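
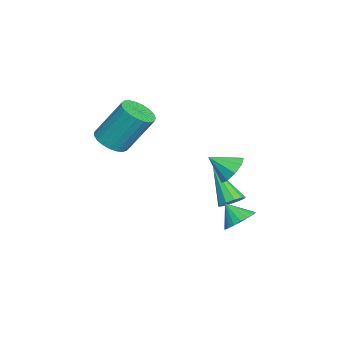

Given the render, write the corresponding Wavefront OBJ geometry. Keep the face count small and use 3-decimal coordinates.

v 1.636 0.992 -1.552
v 2.241 0.588 -1.611
v 1.304 0.388 -0.828
v 2.324 0.809 -1.389
v 2.27 1.067 -1.198
v 2.091 1.31 -1.078
v 1.822 1.49 -1.052
v 1.516 1.571 -1.125
v 1.234 1.538 -1.282
v 1.031 1.396 -1.493
v 0.949 1.174 -1.716
v 1.002 0.917 -1.906
v 1.181 0.674 -2.026
v 1.451 0.494 -2.053
v 1.757 0.412 -1.98
v 2.039 0.446 -1.822
v -2.068 0.414 -2.75
v -1.642 0.54 -2.362
v -3.092 -0.434 -1.35
v -1.878 0.819 -2.365
v -2.186 0.943 -2.515
v -2.449 0.865 -2.755
v -2.567 0.614 -2.993
v -2.494 0.288 -3.138
v -2.259 0.009 -3.134
v -1.951 -0.115 -2.984
v -1.687 -0.037 -2.744
v -1.569 0.213 -2.506
v 1.056 0.623 0.871
v 1.738 0.492 0.682
v 1.064 -0.283 1.529
v 1.726 0.782 1.081
v 1.4 0.997 1.381
v 0.913 1.037 1.442
v 0.493 0.883 1.237
v 0.336 0.608 0.86
v 0.516 0.34 0.488
v 0.948 0.204 0.295
v 1.431 0.264 0.372
v -0.71 -4.212 1.23
v -0.232 -3.691 0.9
v -0.252 -2.608 2.58
v -0.73 -3.128 2.91
v -0.524 -3.574 0.821
v -0.544 -2.49 2.501
v -0.848 -3.567 0.812
v -0.868 -2.484 2.493
v -1.149 -3.672 0.876
v -1.168 -2.588 2.557
v -1.373 -3.87 1.001
v -1.393 -2.786 2.682
v -1.483 -4.127 1.166
v -1.503 -3.043 2.847
v -1.459 -4.399 1.341
v -1.479 -3.315 3.022
v -1.306 -4.638 1.498
v -1.325 -3.554 3.178
v -1.05 -4.804 1.607
v -1.069 -3.72 3.288
v -0.735 -4.867 1.652
v -0.754 -3.783 3.333
v -0.415 -4.817 1.623
v -0.435 -3.733 3.304
v -0.147 -4.663 1.527
v -0.167 -3.579 3.208
v 0.024 -4.43 1.379
v 0.004 -3.346 3.06
v 0.068 -4.16 1.205
v 0.048 -3.076 2.886
v -0.023 -3.898 1.035
v -0.042 -2.815 2.716
f 2 1 4
f 2 4 3
f 4 1 5
f 4 5 3
f 5 1 6
f 5 6 3
f 6 1 7
f 6 7 3
f 7 1 8
f 7 8 3
f 8 1 9
f 8 9 3
f 9 1 10
f 9 10 3
f 10 1 11
f 10 11 3
f 11 1 12
f 11 12 3
f 12 1 13
f 12 13 3
f 13 1 14
f 13 14 3
f 14 1 15
f 14 15 3
f 15 1 16
f 15 16 3
f 16 1 2
f 16 2 3
f 18 17 20
f 18 20 19
f 20 17 21
f 20 21 19
f 21 17 22
f 21 22 19
f 22 17 23
f 22 23 19
f 23 17 24
f 23 24 19
f 24 17 25
f 24 25 19
f 25 17 26
f 25 26 19
f 26 17 27
f 26 27 19
f 27 17 28
f 27 28 19
f 28 17 18
f 28 18 19
f 30 29 32
f 30 32 31
f 32 29 33
f 32 33 31
f 33 29 34
f 33 34 31
f 34 29 35
f 34 35 31
f 35 29 36
f 35 36 31
f 36 29 37
f 36 37 31
f 37 29 38
f 37 38 31
f 38 29 39
f 38 39 31
f 39 29 30
f 39 30 31
f 41 40 44
f 41 44 42
f 42 44 45
f 42 45 43
f 44 40 46
f 44 46 45
f 45 46 47
f 45 47 43
f 46 40 48
f 46 48 47
f 47 48 49
f 47 49 43
f 48 40 50
f 48 50 49
f 49 50 51
f 49 51 43
f 50 40 52
f 50 52 51
f 51 52 53
f 51 53 43
f 52 40 54
f 52 54 53
f 53 54 55
f 53 55 43
f 54 40 56
f 54 56 55
f 55 56 57
f 55 57 43
f 56 40 58
f 56 58 57
f 57 58 59
f 57 59 43
f 58 40 60
f 58 60 59
f 59 60 61
f 59 61 43
f 60 40 62
f 60 62 61
f 61 62 63
f 61 63 43
f 62 40 64
f 62 64 63
f 63 64 65
f 63 65 43
f 64 40 66
f 64 66 65
f 65 66 67
f 65 67 43
f 66 40 68
f 66 68 67
f 67 68 69
f 67 69 43
f 68 40 70
f 68 70 69
f 69 70 71
f 69 71 43
f 70 40 41
f 70 41 71
f 71 41 42
f 71 42 43



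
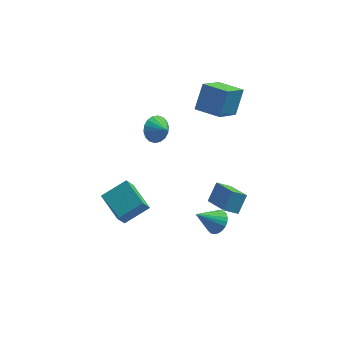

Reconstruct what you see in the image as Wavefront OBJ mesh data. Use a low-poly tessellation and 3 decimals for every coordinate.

v 0.698 3.321 1.941
v -0.211 1.871 3.226
v 1.128 4.266 3.312
v 0.219 2.817 4.597
v 2.081 2.543 2.043
v 1.172 1.094 3.328
v 2.511 3.489 3.414
v 1.602 2.039 4.699
v -4.246 -4.858 0.289
v -2.9 -4.231 1.053
v -5.184 -3.389 0.737
v -3.838 -2.762 1.501
v -3.902 -4.318 -0.761
v -2.556 -3.691 0.003
v -4.84 -2.849 -0.313
v -3.494 -2.222 0.451
v 1.084 -3.186 -1.885
v 1.436 -2.7 -1.372
v -0.084 -3.554 -0.735
v 1.239 -2.508 -1.511
v 1.018 -2.42 -1.707
v 0.808 -2.448 -1.93
v 0.639 -2.589 -2.147
v 0.538 -2.82 -2.323
v 0.521 -3.108 -2.433
v 0.589 -3.407 -2.459
v 0.733 -3.673 -2.398
v 0.93 -3.865 -2.259
v 1.15 -3.953 -2.063
v 1.361 -3.925 -1.839
v 1.53 -3.784 -1.623
v 1.63 -3.552 -1.447
v 1.648 -3.265 -1.337
v 1.58 -2.965 -1.311
v 0.586 0.337 -3.966
v 1.063 1.115 -3.026
v 1.405 0.576 -4.579
v 1.882 1.354 -3.639
v 1.478 -1.014 -3.301
v 1.955 -0.236 -2.361
v 2.297 -0.775 -3.914
v 2.774 0.003 -2.974
v -2.305 0.402 2.858
v -1.659 0.611 2.298
v -1.655 -0.202 3.382
v -1.627 0.886 2.575
v -1.729 1.065 2.908
v -1.946 1.113 3.231
v -2.233 1.02 3.48
v -2.535 0.804 3.606
v -2.791 0.508 3.584
v -2.951 0.192 3.417
v -2.983 -0.083 3.14
v -2.88 -0.262 2.807
v -2.664 -0.31 2.484
v -2.377 -0.216 2.235
v -2.075 -0.001 2.11
v -1.819 0.295 2.132
f 2 4 1
f 5 2 1
f 1 4 3
f 3 5 1
f 2 8 4
f 6 2 5
f 6 8 2
f 4 8 3
f 7 5 3
f 3 8 7
f 7 6 5
f 8 6 7
f 10 12 9
f 13 10 9
f 9 12 11
f 11 13 9
f 10 16 12
f 14 10 13
f 14 16 10
f 12 16 11
f 15 13 11
f 11 16 15
f 15 14 13
f 16 14 15
f 18 17 20
f 18 20 19
f 20 17 21
f 20 21 19
f 21 17 22
f 21 22 19
f 22 17 23
f 22 23 19
f 23 17 24
f 23 24 19
f 24 17 25
f 24 25 19
f 25 17 26
f 25 26 19
f 26 17 27
f 26 27 19
f 27 17 28
f 27 28 19
f 28 17 29
f 28 29 19
f 29 17 30
f 29 30 19
f 30 17 31
f 30 31 19
f 31 17 32
f 31 32 19
f 32 17 33
f 32 33 19
f 33 17 34
f 33 34 19
f 34 17 18
f 34 18 19
f 36 38 35
f 39 36 35
f 35 38 37
f 37 39 35
f 36 42 38
f 40 36 39
f 40 42 36
f 38 42 37
f 41 39 37
f 37 42 41
f 41 40 39
f 42 40 41
f 44 43 46
f 44 46 45
f 46 43 47
f 46 47 45
f 47 43 48
f 47 48 45
f 48 43 49
f 48 49 45
f 49 43 50
f 49 50 45
f 50 43 51
f 50 51 45
f 51 43 52
f 51 52 45
f 52 43 53
f 52 53 45
f 53 43 54
f 53 54 45
f 54 43 55
f 54 55 45
f 55 43 56
f 55 56 45
f 56 43 57
f 56 57 45
f 57 43 58
f 57 58 45
f 58 43 44
f 58 44 45



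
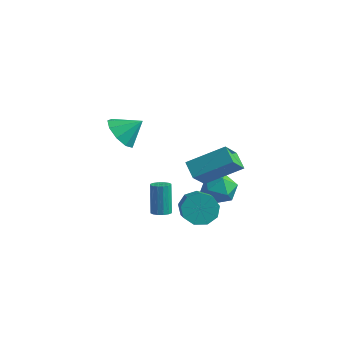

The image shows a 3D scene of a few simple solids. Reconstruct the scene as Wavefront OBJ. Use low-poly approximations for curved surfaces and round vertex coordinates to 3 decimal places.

v 1.013 2.187 -2.083
v 1.534 3.072 -2.163
v 1.906 1.548 -3.337
v 2.427 2.433 -3.417
v 2.56 1.83 -2.592
v 2.008 2.225 -1.817
v 1.432 2.395 -3.683
v 0.88 2.79 -2.908
v 1.793 3.201 -3.152
v 2.49 2.852 -2.478
v 0.95 1.768 -3.022
v 1.647 1.419 -2.348
v 1.532 0.666 -3.193
v 2.343 0.968 -3.608
v 3.46 -0.404 -2.422
v 2.648 -0.706 -2.007
v 2.217 1.327 -3.073
v 3.334 -0.044 -1.887
v 1.77 1.378 -2.595
v 2.887 0.006 -1.408
v 1.212 1.095 -2.396
v 2.329 -0.277 -1.21
v 0.803 0.611 -2.57
v 1.92 -0.76 -1.384
v 0.735 0.153 -3.036
v 1.852 -1.218 -1.85
v 1.04 -0.065 -3.575
v 2.157 -1.437 -2.389
v 1.575 0.059 -3.936
v 2.692 -1.313 -2.749
v 2.089 0.467 -3.949
v 3.206 -0.905 -2.762
v -0.183 -0 -3.987
v 0.188 -0.335 -3.782
v -0.227 0.205 -2.148
v -0.597 0.54 -2.353
v 0.324 -0.096 -3.827
v -0.09 0.444 -2.193
v 0.325 0.17 -3.914
v -0.09 0.71 -2.281
v 0.189 0.39 -4.021
v -0.225 0.93 -2.388
v -0.046 0.505 -4.119
v -0.46 1.045 -2.485
v -0.317 0.485 -4.182
v -0.732 1.025 -2.548
v -0.553 0.335 -4.192
v -0.968 0.875 -2.558
v -0.69 0.096 -4.147
v -1.104 0.636 -2.513
v -0.69 -0.17 -4.059
v -1.105 0.37 -2.426
v -0.555 -0.39 -3.952
v -0.969 0.15 -2.319
v -0.32 -0.505 -3.855
v -0.734 0.035 -2.221
v -0.048 -0.485 -3.792
v -0.463 0.055 -2.158
v -3.103 0.624 0.441
v -2.302 -0.047 0.209
v -2.257 1.336 1.299
v -2.301 0.516 -0.26
v -2.676 1.129 -0.4
v -3.25 1.505 -0.147
v -3.755 1.469 0.381
v -3.956 1.038 0.937
v -3.757 0.412 1.261
v -3.252 -0.115 1.201
v -2.677 -0.296 0.785
v 2.134 -1.243 1.549
v 3.596 -0.025 2.572
v 1.998 -0.04 0.313
v 3.459 1.178 1.337
v 2.881 -1.698 1.023
v 4.342 -0.48 2.047
v 2.744 -0.495 -0.212
v 4.206 0.723 0.811
f 1 12 6
f 1 6 2
f 1 2 8
f 1 8 11
f 1 11 12
f 2 6 10
f 6 12 5
f 12 11 3
f 11 8 7
f 8 2 9
f 4 10 5
f 4 5 3
f 4 3 7
f 4 7 9
f 4 9 10
f 5 10 6
f 3 5 12
f 7 3 11
f 9 7 8
f 10 9 2
f 14 13 17
f 14 17 15
f 15 17 18
f 15 18 16
f 17 13 19
f 17 19 18
f 18 19 20
f 18 20 16
f 19 13 21
f 19 21 20
f 20 21 22
f 20 22 16
f 21 13 23
f 21 23 22
f 22 23 24
f 22 24 16
f 23 13 25
f 23 25 24
f 24 25 26
f 24 26 16
f 25 13 27
f 25 27 26
f 26 27 28
f 26 28 16
f 27 13 29
f 27 29 28
f 28 29 30
f 28 30 16
f 29 13 31
f 29 31 30
f 30 31 32
f 30 32 16
f 31 13 14
f 31 14 32
f 32 14 15
f 32 15 16
f 34 33 37
f 34 37 35
f 35 37 38
f 35 38 36
f 37 33 39
f 37 39 38
f 38 39 40
f 38 40 36
f 39 33 41
f 39 41 40
f 40 41 42
f 40 42 36
f 41 33 43
f 41 43 42
f 42 43 44
f 42 44 36
f 43 33 45
f 43 45 44
f 44 45 46
f 44 46 36
f 45 33 47
f 45 47 46
f 46 47 48
f 46 48 36
f 47 33 49
f 47 49 48
f 48 49 50
f 48 50 36
f 49 33 51
f 49 51 50
f 50 51 52
f 50 52 36
f 51 33 53
f 51 53 52
f 52 53 54
f 52 54 36
f 53 33 55
f 53 55 54
f 54 55 56
f 54 56 36
f 55 33 57
f 55 57 56
f 56 57 58
f 56 58 36
f 57 33 34
f 57 34 58
f 58 34 35
f 58 35 36
f 60 59 62
f 60 62 61
f 62 59 63
f 62 63 61
f 63 59 64
f 63 64 61
f 64 59 65
f 64 65 61
f 65 59 66
f 65 66 61
f 66 59 67
f 66 67 61
f 67 59 68
f 67 68 61
f 68 59 69
f 68 69 61
f 69 59 60
f 69 60 61
f 71 73 70
f 74 71 70
f 70 73 72
f 72 74 70
f 71 77 73
f 75 71 74
f 75 77 71
f 73 77 72
f 76 74 72
f 72 77 76
f 76 75 74
f 77 75 76



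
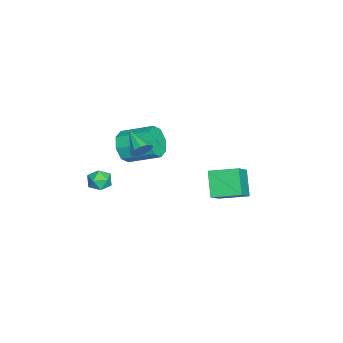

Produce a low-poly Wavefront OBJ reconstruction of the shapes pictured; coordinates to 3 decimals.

v 3.428 -3.065 -0.284
v 3.984 -3.495 -0.231
v 2.776 -3.845 0.231
v 3.332 -4.275 0.284
v 3.306 -3.683 0.666
v 3.709 -3.201 0.348
v 3.051 -4.139 -0.348
v 3.454 -3.657 -0.666
v 3.751 -4.158 -0.27
v 3.908 -3.877 0.356
v 2.852 -3.463 -0.356
v 3.009 -3.182 0.27
v -0.126 -2.12 -0.297
v 0.212 -2.121 0.246
v -1.214 -2.94 0.377
v -0.025 -1.804 0.25
v -0.3 -1.608 0.044
v -0.509 -1.607 -0.292
v -0.571 -1.803 -0.63
v -0.464 -2.12 -0.841
v -0.227 -2.437 -0.844
v 0.048 -2.633 -0.639
v 0.257 -2.633 -0.303
v 0.319 -2.438 0.035
v -3.583 -3.61 -2.816
v -3.033 -3.323 -3.626
v -2.807 -1.523 -2.834
v -3.357 -1.81 -2.024
v -3.796 -3.186 -3.719
v -3.57 -1.386 -2.927
v -4.434 -3.298 -3.283
v -4.208 -1.497 -2.491
v -4.574 -3.592 -2.574
v -4.347 -1.792 -1.782
v -4.133 -3.897 -2.006
v -3.907 -2.097 -1.214
v -3.37 -4.034 -1.913
v -3.144 -2.234 -1.121
v -2.732 -3.923 -2.349
v -2.506 -2.122 -1.557
v -2.593 -3.628 -3.058
v -2.366 -1.828 -2.266
v 0.721 1.948 -2.948
v -0.351 1.671 -1.78
v 0.728 3.504 -2.572
v -0.344 3.226 -1.404
v 2.004 1.674 -1.836
v 0.932 1.396 -0.668
v 2.011 3.229 -1.46
v 0.939 2.952 -0.292
f 1 12 6
f 1 6 2
f 1 2 8
f 1 8 11
f 1 11 12
f 2 6 10
f 6 12 5
f 12 11 3
f 11 8 7
f 8 2 9
f 4 10 5
f 4 5 3
f 4 3 7
f 4 7 9
f 4 9 10
f 5 10 6
f 3 5 12
f 7 3 11
f 9 7 8
f 10 9 2
f 14 13 16
f 14 16 15
f 16 13 17
f 16 17 15
f 17 13 18
f 17 18 15
f 18 13 19
f 18 19 15
f 19 13 20
f 19 20 15
f 20 13 21
f 20 21 15
f 21 13 22
f 21 22 15
f 22 13 23
f 22 23 15
f 23 13 24
f 23 24 15
f 24 13 14
f 24 14 15
f 26 25 29
f 26 29 27
f 27 29 30
f 27 30 28
f 29 25 31
f 29 31 30
f 30 31 32
f 30 32 28
f 31 25 33
f 31 33 32
f 32 33 34
f 32 34 28
f 33 25 35
f 33 35 34
f 34 35 36
f 34 36 28
f 35 25 37
f 35 37 36
f 36 37 38
f 36 38 28
f 37 25 39
f 37 39 38
f 38 39 40
f 38 40 28
f 39 25 41
f 39 41 40
f 40 41 42
f 40 42 28
f 41 25 26
f 41 26 42
f 42 26 27
f 42 27 28
f 44 46 43
f 47 44 43
f 43 46 45
f 45 47 43
f 44 50 46
f 48 44 47
f 48 50 44
f 46 50 45
f 49 47 45
f 45 50 49
f 49 48 47
f 50 48 49



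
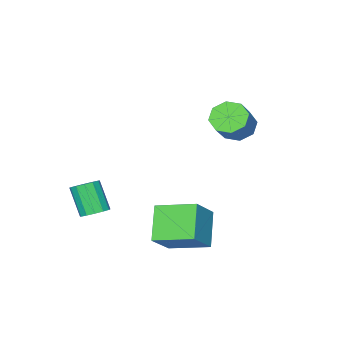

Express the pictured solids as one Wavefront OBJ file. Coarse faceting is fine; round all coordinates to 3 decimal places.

v 1.92 0.385 -2.203
v 3.235 0.708 -0.987
v 1.02 2.131 -1.694
v 2.335 2.455 -0.477
v 2.965 1.325 -3.583
v 4.28 1.649 -2.366
v 2.065 3.072 -3.073
v 3.38 3.395 -1.857
v 3.929 -2.52 -2.603
v 4.593 -2.322 -2.407
v 4.434 -3.222 -0.961
v 3.771 -3.42 -1.157
v 4.341 -2.04 -2.259
v 4.183 -2.94 -0.813
v 3.959 -1.911 -2.22
v 3.8 -2.811 -0.775
v 3.567 -1.975 -2.303
v 3.408 -2.875 -0.858
v 3.29 -2.212 -2.481
v 3.131 -3.112 -1.036
v 3.216 -2.547 -2.698
v 3.057 -3.447 -1.252
v 3.369 -2.873 -2.884
v 3.21 -3.773 -1.439
v 3.699 -3.088 -2.981
v 3.54 -3.987 -1.536
v 4.103 -3.122 -2.958
v 3.944 -4.022 -1.513
v 4.451 -2.965 -2.822
v 4.293 -3.865 -1.377
v 4.634 -2.667 -2.617
v 4.475 -3.566 -1.171
v -1.964 0.583 2.162
v -1.371 -0.105 1.921
v -0.243 0.469 3.056
v -0.836 1.157 3.298
v -1.277 0.49 1.527
v -0.149 1.064 2.662
v -1.586 1.139 1.506
v -0.458 1.714 2.641
v -2.116 1.463 1.869
v -0.989 2.037 3.004
v -2.557 1.271 2.404
v -1.429 1.845 3.539
v -2.651 0.676 2.798
v -1.523 1.25 3.933
v -2.342 0.026 2.819
v -1.214 0.601 3.954
v -1.811 -0.297 2.456
v -0.684 0.277 3.591
f 2 4 1
f 5 2 1
f 1 4 3
f 3 5 1
f 2 8 4
f 6 2 5
f 6 8 2
f 4 8 3
f 7 5 3
f 3 8 7
f 7 6 5
f 8 6 7
f 10 9 13
f 10 13 11
f 11 13 14
f 11 14 12
f 13 9 15
f 13 15 14
f 14 15 16
f 14 16 12
f 15 9 17
f 15 17 16
f 16 17 18
f 16 18 12
f 17 9 19
f 17 19 18
f 18 19 20
f 18 20 12
f 19 9 21
f 19 21 20
f 20 21 22
f 20 22 12
f 21 9 23
f 21 23 22
f 22 23 24
f 22 24 12
f 23 9 25
f 23 25 24
f 24 25 26
f 24 26 12
f 25 9 27
f 25 27 26
f 26 27 28
f 26 28 12
f 27 9 29
f 27 29 28
f 28 29 30
f 28 30 12
f 29 9 31
f 29 31 30
f 30 31 32
f 30 32 12
f 31 9 10
f 31 10 32
f 32 10 11
f 32 11 12
f 34 33 37
f 34 37 35
f 35 37 38
f 35 38 36
f 37 33 39
f 37 39 38
f 38 39 40
f 38 40 36
f 39 33 41
f 39 41 40
f 40 41 42
f 40 42 36
f 41 33 43
f 41 43 42
f 42 43 44
f 42 44 36
f 43 33 45
f 43 45 44
f 44 45 46
f 44 46 36
f 45 33 47
f 45 47 46
f 46 47 48
f 46 48 36
f 47 33 49
f 47 49 48
f 48 49 50
f 48 50 36
f 49 33 34
f 49 34 50
f 50 34 35
f 50 35 36



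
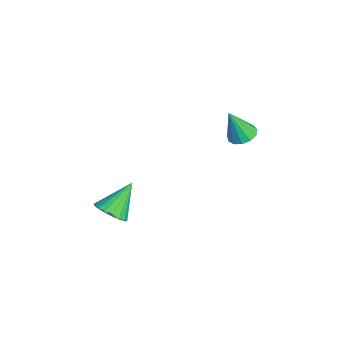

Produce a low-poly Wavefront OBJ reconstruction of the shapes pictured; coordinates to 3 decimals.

v 0.855 -4.132 -2.008
v 1.745 -4.165 -1.491
v -0.015 -2.868 -0.432
v 1.796 -3.796 -1.759
v 1.66 -3.494 -2.076
v 1.365 -3.318 -2.379
v 0.969 -3.304 -2.609
v 0.55 -3.453 -2.721
v 0.192 -3.737 -2.691
v -0.036 -4.099 -2.525
v -0.087 -4.468 -2.258
v 0.049 -4.77 -1.941
v 0.344 -4.946 -1.637
v 0.74 -4.961 -1.407
v 1.159 -4.811 -1.296
v 1.517 -4.527 -1.326
v -0.359 3.009 2.609
v 0.431 3.31 2.697
v -0.281 2.251 4.491
v 0.137 3.656 2.849
v -0.315 3.797 2.925
v -0.78 3.687 2.9
v -1.112 3.363 2.783
v -1.205 2.925 2.611
v -1.029 2.515 2.438
v -0.641 2.261 2.32
v -0.163 2.245 2.293
v 0.253 2.471 2.367
v 0.474 2.868 2.518
f 2 1 4
f 2 4 3
f 4 1 5
f 4 5 3
f 5 1 6
f 5 6 3
f 6 1 7
f 6 7 3
f 7 1 8
f 7 8 3
f 8 1 9
f 8 9 3
f 9 1 10
f 9 10 3
f 10 1 11
f 10 11 3
f 11 1 12
f 11 12 3
f 12 1 13
f 12 13 3
f 13 1 14
f 13 14 3
f 14 1 15
f 14 15 3
f 15 1 16
f 15 16 3
f 16 1 2
f 16 2 3
f 18 17 20
f 18 20 19
f 20 17 21
f 20 21 19
f 21 17 22
f 21 22 19
f 22 17 23
f 22 23 19
f 23 17 24
f 23 24 19
f 24 17 25
f 24 25 19
f 25 17 26
f 25 26 19
f 26 17 27
f 26 27 19
f 27 17 28
f 27 28 19
f 28 17 29
f 28 29 19
f 29 17 18
f 29 18 19



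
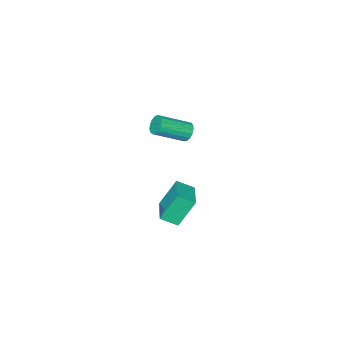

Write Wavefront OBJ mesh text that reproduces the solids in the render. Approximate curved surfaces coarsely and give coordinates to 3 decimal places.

v 1.579 4.295 2.338
v 1.943 4.455 1.915
v 3.325 3.644 2.8
v 2.961 3.485 3.222
v 1.953 4.667 2.095
v 3.334 3.856 2.979
v 1.877 4.793 2.33
v 3.258 3.982 3.214
v 1.732 4.806 2.567
v 3.114 3.995 3.451
v 1.553 4.702 2.751
v 2.935 3.891 3.635
v 1.38 4.504 2.841
v 2.761 3.693 3.725
v 1.252 4.259 2.815
v 2.634 3.448 3.7
v 1.199 4.022 2.681
v 2.581 3.211 3.565
v 1.234 3.848 2.467
v 2.615 3.037 3.352
v 1.347 3.776 2.224
v 2.729 2.965 3.109
v 1.514 3.823 2.007
v 2.895 3.012 2.892
v 1.695 3.979 1.866
v 3.077 3.168 2.75
v 1.85 4.207 1.833
v 3.232 3.396 2.717
v 0.586 3.836 -3.092
v 1.214 3.146 -2.587
v 1.684 5.036 -2.816
v 2.312 4.347 -2.311
v 1.428 3.433 -4.689
v 2.056 2.744 -4.184
v 2.526 4.634 -4.413
v 3.154 3.944 -3.908
f 2 1 5
f 2 5 3
f 3 5 6
f 3 6 4
f 5 1 7
f 5 7 6
f 6 7 8
f 6 8 4
f 7 1 9
f 7 9 8
f 8 9 10
f 8 10 4
f 9 1 11
f 9 11 10
f 10 11 12
f 10 12 4
f 11 1 13
f 11 13 12
f 12 13 14
f 12 14 4
f 13 1 15
f 13 15 14
f 14 15 16
f 14 16 4
f 15 1 17
f 15 17 16
f 16 17 18
f 16 18 4
f 17 1 19
f 17 19 18
f 18 19 20
f 18 20 4
f 19 1 21
f 19 21 20
f 20 21 22
f 20 22 4
f 21 1 23
f 21 23 22
f 22 23 24
f 22 24 4
f 23 1 25
f 23 25 24
f 24 25 26
f 24 26 4
f 25 1 27
f 25 27 26
f 26 27 28
f 26 28 4
f 27 1 2
f 27 2 28
f 28 2 3
f 28 3 4
f 30 32 29
f 33 30 29
f 29 32 31
f 31 33 29
f 30 36 32
f 34 30 33
f 34 36 30
f 32 36 31
f 35 33 31
f 31 36 35
f 35 34 33
f 36 34 35



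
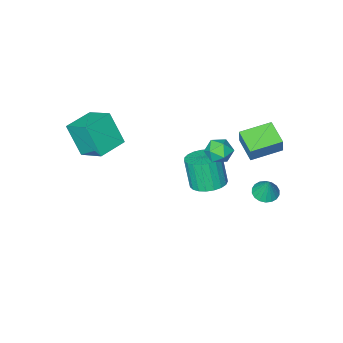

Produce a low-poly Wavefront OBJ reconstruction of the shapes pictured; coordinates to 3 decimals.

v 2.285 -3.505 0.853
v 2.575 -4.438 2.598
v 1.964 -2.056 1.68
v 2.253 -2.988 3.426
v 3.907 -3.112 0.794
v 4.196 -4.044 2.54
v 3.585 -1.662 1.622
v 3.875 -2.595 3.367
v -4.026 2.228 2.889
v -3.8 2.495 3.869
v -3.77 3.57 2.465
v -3.544 3.837 3.445
v -2.356 1.823 2.615
v -2.13 2.09 3.595
v -2.1 3.165 2.191
v -1.874 3.432 3.171
v -2.939 3.379 -0.628
v -2.449 2.88 -0.504
v -2.801 3.821 0.608
v -2.277 3.122 -0.61
v -2.235 3.416 -0.719
v -2.333 3.702 -0.811
v -2.551 3.924 -0.866
v -2.846 4.038 -0.874
v -3.159 4.022 -0.834
v -3.428 3.878 -0.752
v -3.6 3.635 -0.646
v -3.642 3.342 -0.537
v -3.544 3.056 -0.445
v -3.326 2.833 -0.39
v -3.031 2.719 -0.382
v -2.718 2.736 -0.422
v -2.537 -1.094 -3.31
v -1.528 -1.054 -3.294
v -1.534 -1.627 -1.514
v -2.543 -1.666 -1.53
v -1.632 -0.667 -3.17
v -1.638 -1.24 -1.39
v -1.893 -0.353 -3.07
v -1.899 -0.926 -1.289
v -2.265 -0.168 -3.011
v -2.272 -0.741 -1.231
v -2.685 -0.142 -3.004
v -2.691 -0.715 -1.224
v -3.078 -0.281 -3.05
v -3.084 -0.854 -1.27
v -3.378 -0.561 -3.141
v -3.384 -1.134 -1.361
v -3.533 -0.932 -3.262
v -3.539 -1.505 -1.482
v -3.515 -1.332 -3.39
v -3.521 -1.905 -1.61
v -3.328 -1.69 -3.505
v -3.335 -2.263 -1.725
v -3.005 -1.945 -3.586
v -3.011 -2.518 -1.806
v -2.6 -2.053 -3.619
v -2.606 -2.626 -1.839
v -2.185 -1.995 -3.599
v -2.191 -2.568 -1.819
v -1.83 -1.781 -3.529
v -1.836 -2.354 -1.749
v -1.598 -1.448 -3.421
v -1.604 -2.021 -1.641
v -1.44 2.698 2.942
v -1.032 2.691 2.254
v -0.708 1.729 3.386
v -0.3 1.722 2.698
v -0.225 2.339 3.201
v -0.677 2.937 2.926
v -1.063 1.483 2.714
v -1.515 2.081 2.439
v -0.799 1.94 2.113
v -0.282 2.469 2.414
v -1.458 1.951 3.226
v -0.941 2.48 3.527
f 2 4 1
f 5 2 1
f 1 4 3
f 3 5 1
f 2 8 4
f 6 2 5
f 6 8 2
f 4 8 3
f 7 5 3
f 3 8 7
f 7 6 5
f 8 6 7
f 10 12 9
f 13 10 9
f 9 12 11
f 11 13 9
f 10 16 12
f 14 10 13
f 14 16 10
f 12 16 11
f 15 13 11
f 11 16 15
f 15 14 13
f 16 14 15
f 18 17 20
f 18 20 19
f 20 17 21
f 20 21 19
f 21 17 22
f 21 22 19
f 22 17 23
f 22 23 19
f 23 17 24
f 23 24 19
f 24 17 25
f 24 25 19
f 25 17 26
f 25 26 19
f 26 17 27
f 26 27 19
f 27 17 28
f 27 28 19
f 28 17 29
f 28 29 19
f 29 17 30
f 29 30 19
f 30 17 31
f 30 31 19
f 31 17 32
f 31 32 19
f 32 17 18
f 32 18 19
f 34 33 37
f 34 37 35
f 35 37 38
f 35 38 36
f 37 33 39
f 37 39 38
f 38 39 40
f 38 40 36
f 39 33 41
f 39 41 40
f 40 41 42
f 40 42 36
f 41 33 43
f 41 43 42
f 42 43 44
f 42 44 36
f 43 33 45
f 43 45 44
f 44 45 46
f 44 46 36
f 45 33 47
f 45 47 46
f 46 47 48
f 46 48 36
f 47 33 49
f 47 49 48
f 48 49 50
f 48 50 36
f 49 33 51
f 49 51 50
f 50 51 52
f 50 52 36
f 51 33 53
f 51 53 52
f 52 53 54
f 52 54 36
f 53 33 55
f 53 55 54
f 54 55 56
f 54 56 36
f 55 33 57
f 55 57 56
f 56 57 58
f 56 58 36
f 57 33 59
f 57 59 58
f 58 59 60
f 58 60 36
f 59 33 61
f 59 61 60
f 60 61 62
f 60 62 36
f 61 33 63
f 61 63 62
f 62 63 64
f 62 64 36
f 63 33 34
f 63 34 64
f 64 34 35
f 64 35 36
f 65 76 70
f 65 70 66
f 65 66 72
f 65 72 75
f 65 75 76
f 66 70 74
f 70 76 69
f 76 75 67
f 75 72 71
f 72 66 73
f 68 74 69
f 68 69 67
f 68 67 71
f 68 71 73
f 68 73 74
f 69 74 70
f 67 69 76
f 71 67 75
f 73 71 72
f 74 73 66



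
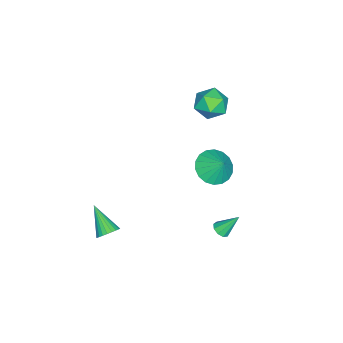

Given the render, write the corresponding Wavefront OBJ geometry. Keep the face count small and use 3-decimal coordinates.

v 3.86 -2.597 -4.433
v 4.107 -2.297 -3.937
v 3.04 -3.683 -3.367
v 3.899 -2.171 -3.97
v 3.684 -2.11 -4.074
v 3.496 -2.124 -4.232
v 3.364 -2.209 -4.421
v 3.307 -2.353 -4.611
v 3.335 -2.535 -4.775
v 3.442 -2.725 -4.887
v 3.613 -2.897 -4.929
v 3.822 -3.022 -4.896
v 4.037 -3.083 -4.793
v 4.225 -3.069 -4.635
v 4.357 -2.984 -4.446
v 4.414 -2.84 -4.255
v 4.386 -2.658 -4.092
v 4.279 -2.468 -3.98
v 1.684 2.438 -4.373
v 2.106 2.695 -4.445
v 1.376 3.242 -3.307
v 1.851 2.836 -4.625
v 1.518 2.791 -4.687
v 1.262 2.58 -4.602
v 1.204 2.303 -4.41
v 1.37 2.089 -4.201
v 1.682 2.039 -4.072
v 1.996 2.175 -4.084
v 2.163 2.434 -4.232
v 3.108 2.522 2.306
v 4.023 2.43 1.996
v 3.472 3.138 3.194
v 3.89 2.791 1.799
v 3.603 3.099 1.703
v 3.218 3.292 1.727
v 2.811 3.333 1.865
v 2.463 3.213 2.091
v 2.243 2.956 2.359
v 2.194 2.614 2.617
v 2.326 2.253 2.813
v 2.614 1.945 2.909
v 2.999 1.752 2.886
v 3.406 1.711 2.747
v 3.754 1.831 2.522
v 3.974 2.087 2.253
v -1.485 1.313 2.801
v -0.721 0.933 2.345
v -2.439 0.387 1.975
v -1.675 0.007 1.519
v -1.818 -0.177 2.457
v -1.229 0.395 2.968
v -1.931 0.925 1.352
v -1.342 1.497 1.863
v -0.997 0.694 1.449
v -0.927 0.012 2.133
v -2.233 1.308 2.187
v -2.163 0.626 2.871
f 2 1 4
f 2 4 3
f 4 1 5
f 4 5 3
f 5 1 6
f 5 6 3
f 6 1 7
f 6 7 3
f 7 1 8
f 7 8 3
f 8 1 9
f 8 9 3
f 9 1 10
f 9 10 3
f 10 1 11
f 10 11 3
f 11 1 12
f 11 12 3
f 12 1 13
f 12 13 3
f 13 1 14
f 13 14 3
f 14 1 15
f 14 15 3
f 15 1 16
f 15 16 3
f 16 1 17
f 16 17 3
f 17 1 18
f 17 18 3
f 18 1 2
f 18 2 3
f 20 19 22
f 20 22 21
f 22 19 23
f 22 23 21
f 23 19 24
f 23 24 21
f 24 19 25
f 24 25 21
f 25 19 26
f 25 26 21
f 26 19 27
f 26 27 21
f 27 19 28
f 27 28 21
f 28 19 29
f 28 29 21
f 29 19 20
f 29 20 21
f 31 30 33
f 31 33 32
f 33 30 34
f 33 34 32
f 34 30 35
f 34 35 32
f 35 30 36
f 35 36 32
f 36 30 37
f 36 37 32
f 37 30 38
f 37 38 32
f 38 30 39
f 38 39 32
f 39 30 40
f 39 40 32
f 40 30 41
f 40 41 32
f 41 30 42
f 41 42 32
f 42 30 43
f 42 43 32
f 43 30 44
f 43 44 32
f 44 30 45
f 44 45 32
f 45 30 31
f 45 31 32
f 46 57 51
f 46 51 47
f 46 47 53
f 46 53 56
f 46 56 57
f 47 51 55
f 51 57 50
f 57 56 48
f 56 53 52
f 53 47 54
f 49 55 50
f 49 50 48
f 49 48 52
f 49 52 54
f 49 54 55
f 50 55 51
f 48 50 57
f 52 48 56
f 54 52 53
f 55 54 47



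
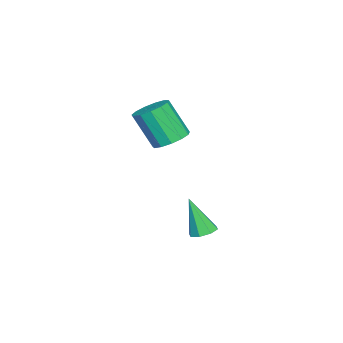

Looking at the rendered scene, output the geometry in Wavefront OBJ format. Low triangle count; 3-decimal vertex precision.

v -3.268 1.4 1.742
v -2.714 2.096 2.199
v -2.899 0.996 4.096
v -3.452 0.3 3.638
v -3.25 2.264 2.244
v -3.435 1.164 4.141
v -3.792 2.158 2.13
v -3.976 1.058 4.027
v -4.167 1.811 1.893
v -4.351 0.711 3.789
v -4.257 1.334 1.607
v -4.441 0.234 3.504
v -4.032 0.877 1.364
v -4.217 -0.222 3.261
v -3.565 0.587 1.241
v -3.75 -0.513 3.138
v -3.004 0.554 1.277
v -3.188 -0.545 3.174
v -2.526 0.79 1.461
v -2.711 -0.309 3.357
v -2.284 1.22 1.733
v -2.469 0.12 3.63
v -2.354 1.707 2.008
v -2.539 0.607 3.905
v -2.01 3.39 -3.568
v -1.276 3.413 -3.479
v -2.23 2.59 -1.552
v -1.529 3.892 -3.316
v -2.064 4.078 -3.301
v -2.567 3.86 -3.442
v -2.744 3.367 -3.657
v -2.491 2.887 -3.82
v -1.956 2.702 -3.835
v -1.453 2.919 -3.694
f 2 1 5
f 2 5 3
f 3 5 6
f 3 6 4
f 5 1 7
f 5 7 6
f 6 7 8
f 6 8 4
f 7 1 9
f 7 9 8
f 8 9 10
f 8 10 4
f 9 1 11
f 9 11 10
f 10 11 12
f 10 12 4
f 11 1 13
f 11 13 12
f 12 13 14
f 12 14 4
f 13 1 15
f 13 15 14
f 14 15 16
f 14 16 4
f 15 1 17
f 15 17 16
f 16 17 18
f 16 18 4
f 17 1 19
f 17 19 18
f 18 19 20
f 18 20 4
f 19 1 21
f 19 21 20
f 20 21 22
f 20 22 4
f 21 1 23
f 21 23 22
f 22 23 24
f 22 24 4
f 23 1 2
f 23 2 24
f 24 2 3
f 24 3 4
f 26 25 28
f 26 28 27
f 28 25 29
f 28 29 27
f 29 25 30
f 29 30 27
f 30 25 31
f 30 31 27
f 31 25 32
f 31 32 27
f 32 25 33
f 32 33 27
f 33 25 34
f 33 34 27
f 34 25 26
f 34 26 27



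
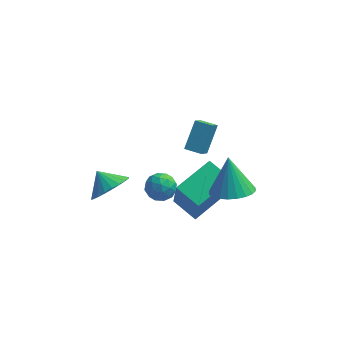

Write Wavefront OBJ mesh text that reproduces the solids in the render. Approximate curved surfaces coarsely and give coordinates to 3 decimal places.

v 1.712 3.724 -0.698
v 1.503 2.741 0.306
v 2.124 4.8 0.441
v 1.916 3.817 1.445
v 2.524 3.483 -0.765
v 2.316 2.5 0.239
v 2.937 4.559 0.374
v 2.728 3.576 1.378
v 0.027 1.03 -0.195
v 0.793 1.248 -0.123
v 0.387 -0.008 -0.877
v 1.153 0.21 -0.805
v 0.748 -0.043 -0.164
v 0.525 0.598 0.257
v 0.655 0.642 -1.257
v 0.432 1.283 -0.836
v 1.18 1.009 -0.779
v 1.238 0.585 -0.104
v -0.058 0.655 -0.896
v -0 0.231 -0.221
v 0.378 1.23 -0.099
v 0.802 0.01 -0.901
v 0.564 -0.139 -0.524
v 1.014 -0.011 -0.482
v 0.221 0.848 0.124
v 0.671 0.976 0.166
v 0.645 0.217 0.142
v 0.509 0.264 -1.166
v 0.959 0.392 -1.124
v 0.166 1.251 -0.518
v 0.616 1.379 -0.476
v 0.535 1.023 -1.142
v 1.056 1.218 -0.443
v 1.268 0.608 -0.844
v 0.975 0.861 -1.109
v 0.844 1.238 -0.861
v 1.09 0.969 -0.046
v 1.302 0.359 -0.447
v 1.064 0.209 -0.07
v 0.933 0.586 0.177
v 1.318 0.828 -0.432
v -0.122 0.881 -0.553
v 0.09 0.271 -0.954
v 0.247 0.654 -1.177
v 0.116 1.031 -0.93
v -0.088 0.632 -0.156
v 0.124 0.022 -0.557
v 0.336 0.002 -0.139
v 0.205 0.379 0.109
v -0.138 0.412 -0.568
v 2.236 0.214 -2.504
v 2.427 -0.507 -0.551
v 1.145 1.041 -2.092
v 1.336 0.321 -0.139
v 3.644 1.839 -2.041
v 3.835 1.119 -0.088
v 2.553 2.667 -1.629
v 2.744 1.946 0.324
v -1.662 -0.035 -0.104
v -0.998 0.778 -0.126
v -2.338 0.535 0.584
v -1.244 0.867 -0.441
v -1.553 0.818 -0.705
v -1.879 0.64 -0.878
v -2.172 0.359 -0.932
v -2.388 0.018 -0.861
v -2.492 -0.331 -0.674
v -2.471 -0.636 -0.4
v -2.326 -0.848 -0.082
v -2.08 -0.937 0.234
v -1.771 -0.889 0.498
v -1.445 -0.711 0.671
v -1.152 -0.429 0.725
v -0.937 -0.088 0.654
v -0.832 0.261 0.467
v -0.853 0.565 0.193
v 4.008 -1.943 2.442
v 5.039 -2.002 2.63
v 3.752 -1.137 4.098
v 5.012 -1.636 2.447
v 4.832 -1.317 2.264
v 4.526 -1.093 2.108
v 4.142 -0.999 2.003
v 3.737 -1.048 1.964
v 3.373 -1.234 1.998
v 3.106 -1.527 2.1
v 2.977 -1.884 2.254
v 3.004 -2.25 2.436
v 3.184 -2.569 2.619
v 3.49 -2.793 2.776
v 3.874 -2.888 2.881
v 4.279 -2.838 2.919
v 4.643 -2.653 2.885
v 4.91 -2.359 2.783
f 2 4 1
f 5 2 1
f 1 4 3
f 3 5 1
f 2 8 4
f 6 2 5
f 6 8 2
f 4 8 3
f 7 5 3
f 3 8 7
f 7 6 5
f 8 6 7
f 9 46 25
f 46 20 49
f 25 49 14
f 46 49 25
f 9 25 21
f 25 14 26
f 21 26 10
f 25 26 21
f 9 21 30
f 21 10 31
f 30 31 16
f 21 31 30
f 9 30 42
f 30 16 45
f 42 45 19
f 30 45 42
f 9 42 46
f 42 19 50
f 46 50 20
f 42 50 46
f 10 26 37
f 26 14 40
f 37 40 18
f 26 40 37
f 14 49 27
f 49 20 48
f 27 48 13
f 49 48 27
f 20 50 47
f 50 19 43
f 47 43 11
f 50 43 47
f 19 45 44
f 45 16 32
f 44 32 15
f 45 32 44
f 16 31 36
f 31 10 33
f 36 33 17
f 31 33 36
f 12 38 24
f 38 18 39
f 24 39 13
f 38 39 24
f 12 24 22
f 24 13 23
f 22 23 11
f 24 23 22
f 12 22 29
f 22 11 28
f 29 28 15
f 22 28 29
f 12 29 34
f 29 15 35
f 34 35 17
f 29 35 34
f 12 34 38
f 34 17 41
f 38 41 18
f 34 41 38
f 13 39 27
f 39 18 40
f 27 40 14
f 39 40 27
f 11 23 47
f 23 13 48
f 47 48 20
f 23 48 47
f 15 28 44
f 28 11 43
f 44 43 19
f 28 43 44
f 17 35 36
f 35 15 32
f 36 32 16
f 35 32 36
f 18 41 37
f 41 17 33
f 37 33 10
f 41 33 37
f 52 54 51
f 55 52 51
f 51 54 53
f 53 55 51
f 52 58 54
f 56 52 55
f 56 58 52
f 54 58 53
f 57 55 53
f 53 58 57
f 57 56 55
f 58 56 57
f 60 59 62
f 60 62 61
f 62 59 63
f 62 63 61
f 63 59 64
f 63 64 61
f 64 59 65
f 64 65 61
f 65 59 66
f 65 66 61
f 66 59 67
f 66 67 61
f 67 59 68
f 67 68 61
f 68 59 69
f 68 69 61
f 69 59 70
f 69 70 61
f 70 59 71
f 70 71 61
f 71 59 72
f 71 72 61
f 72 59 73
f 72 73 61
f 73 59 74
f 73 74 61
f 74 59 75
f 74 75 61
f 75 59 76
f 75 76 61
f 76 59 60
f 76 60 61
f 78 77 80
f 78 80 79
f 80 77 81
f 80 81 79
f 81 77 82
f 81 82 79
f 82 77 83
f 82 83 79
f 83 77 84
f 83 84 79
f 84 77 85
f 84 85 79
f 85 77 86
f 85 86 79
f 86 77 87
f 86 87 79
f 87 77 88
f 87 88 79
f 88 77 89
f 88 89 79
f 89 77 90
f 89 90 79
f 90 77 91
f 90 91 79
f 91 77 92
f 91 92 79
f 92 77 93
f 92 93 79
f 93 77 94
f 93 94 79
f 94 77 78
f 94 78 79



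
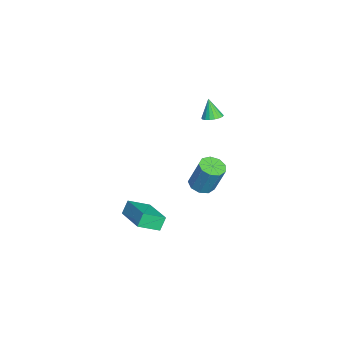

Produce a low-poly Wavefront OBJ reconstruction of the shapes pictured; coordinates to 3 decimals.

v 0.861 -0.003 0.569
v 1.369 -0.495 0.634
v 1.687 0.051 2.277
v 1.179 0.543 2.211
v 1.558 -0.082 0.46
v 1.876 0.464 2.103
v 1.421 0.367 0.337
v 1.739 0.913 1.98
v 1.022 0.643 0.323
v 1.34 1.189 1.965
v 0.548 0.617 0.423
v 0.865 1.163 2.066
v 0.22 0.301 0.592
v 0.538 0.847 2.234
v 0.192 -0.158 0.749
v 0.51 0.388 2.392
v 0.478 -0.544 0.823
v 0.795 0.002 2.465
v 0.942 -0.677 0.777
v 1.26 -0.131 2.42
v 2.779 -2.403 0.413
v 3.17 -3.441 0.99
v 4.451 -1.503 0.9
v 4.842 -2.541 1.477
v 3.118 -2.659 -0.277
v 3.509 -3.697 0.3
v 4.79 -1.759 0.21
v 5.181 -2.797 0.787
v -2.5 0.34 3.124
v -1.965 0.224 3.285
v -2.88 0.1 4.216
v -1.986 0.473 3.333
v -2.109 0.695 3.339
v -2.309 0.846 3.302
v -2.547 0.898 3.231
v -2.775 0.839 3.138
v -2.949 0.681 3.043
v -3.034 0.456 2.964
v -3.014 0.207 2.916
v -2.891 -0.015 2.91
v -2.691 -0.167 2.946
v -2.453 -0.218 3.018
v -2.225 -0.159 3.111
v -2.051 -0.001 3.206
f 2 1 5
f 2 5 3
f 3 5 6
f 3 6 4
f 5 1 7
f 5 7 6
f 6 7 8
f 6 8 4
f 7 1 9
f 7 9 8
f 8 9 10
f 8 10 4
f 9 1 11
f 9 11 10
f 10 11 12
f 10 12 4
f 11 1 13
f 11 13 12
f 12 13 14
f 12 14 4
f 13 1 15
f 13 15 14
f 14 15 16
f 14 16 4
f 15 1 17
f 15 17 16
f 16 17 18
f 16 18 4
f 17 1 19
f 17 19 18
f 18 19 20
f 18 20 4
f 19 1 2
f 19 2 20
f 20 2 3
f 20 3 4
f 22 24 21
f 25 22 21
f 21 24 23
f 23 25 21
f 22 28 24
f 26 22 25
f 26 28 22
f 24 28 23
f 27 25 23
f 23 28 27
f 27 26 25
f 28 26 27
f 30 29 32
f 30 32 31
f 32 29 33
f 32 33 31
f 33 29 34
f 33 34 31
f 34 29 35
f 34 35 31
f 35 29 36
f 35 36 31
f 36 29 37
f 36 37 31
f 37 29 38
f 37 38 31
f 38 29 39
f 38 39 31
f 39 29 40
f 39 40 31
f 40 29 41
f 40 41 31
f 41 29 42
f 41 42 31
f 42 29 43
f 42 43 31
f 43 29 44
f 43 44 31
f 44 29 30
f 44 30 31



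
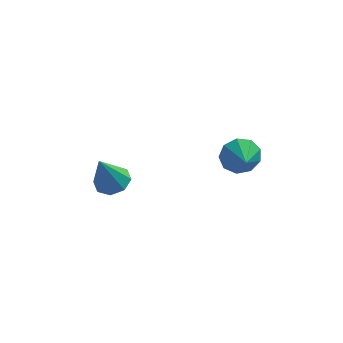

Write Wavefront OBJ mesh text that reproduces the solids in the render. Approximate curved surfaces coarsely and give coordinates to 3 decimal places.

v -3.086 -0.796 -3.794
v -2.569 -0.323 -3.527
v -3.514 -1.224 -2.206
v -3.081 -0.072 -3.598
v -3.595 -0.246 -3.784
v -3.811 -0.742 -3.976
v -3.602 -1.27 -4.061
v -3.09 -1.52 -3.99
v -2.576 -1.346 -3.805
v -2.36 -0.85 -3.613
v 1.697 -0.495 -2.242
v 2.074 -0.086 -1.64
v 1.943 -1.405 -1.778
v 1.535 -0.166 -1.509
v 1.071 -0.4 -1.721
v 0.9 -0.678 -2.176
v 1.102 -0.872 -2.663
v 1.582 -0.889 -2.952
v 2.116 -0.722 -2.909
v 2.453 -0.449 -2.554
v 2.437 -0.198 -2.053
f 2 1 4
f 2 4 3
f 4 1 5
f 4 5 3
f 5 1 6
f 5 6 3
f 6 1 7
f 6 7 3
f 7 1 8
f 7 8 3
f 8 1 9
f 8 9 3
f 9 1 10
f 9 10 3
f 10 1 2
f 10 2 3
f 12 11 14
f 12 14 13
f 14 11 15
f 14 15 13
f 15 11 16
f 15 16 13
f 16 11 17
f 16 17 13
f 17 11 18
f 17 18 13
f 18 11 19
f 18 19 13
f 19 11 20
f 19 20 13
f 20 11 21
f 20 21 13
f 21 11 12
f 21 12 13



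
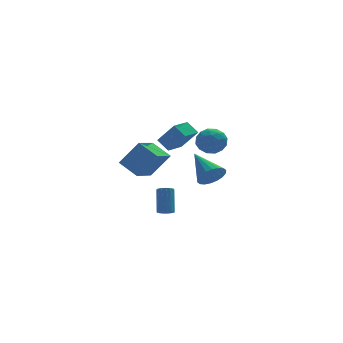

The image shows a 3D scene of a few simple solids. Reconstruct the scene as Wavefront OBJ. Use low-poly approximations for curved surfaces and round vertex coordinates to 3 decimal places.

v 3.035 3.702 0.403
v 3.814 4.061 0.915
v 4.026 3.259 -0.795
v 4.805 3.618 -0.283
v 4.328 2.802 0.041
v 3.716 3.076 0.781
v 4.124 4.244 -0.661
v 3.512 4.518 0.079
v 4.487 4.396 0.257
v 4.613 3.505 0.691
v 3.227 3.815 -0.571
v 3.353 2.924 -0.137
v 3.338 3.92 0.764
v 4.502 3.4 -0.644
v 4.222 2.92 -0.454
v 4.68 3.131 -0.153
v 3.28 3.341 0.685
v 3.738 3.552 0.986
v 4.04 2.813 0.472
v 4.102 3.768 -0.866
v 4.56 3.979 -0.565
v 3.16 4.189 0.273
v 3.618 4.4 0.574
v 3.8 4.507 -0.352
v 4.191 4.328 0.678
v 4.774 4.068 -0.026
v 4.373 4.436 -0.248
v 4.013 4.597 0.187
v 4.265 3.805 0.933
v 4.848 3.544 0.229
v 4.567 3.065 0.419
v 4.207 3.226 0.854
v 4.661 4.002 0.547
v 2.992 3.776 -0.109
v 3.575 3.515 -0.813
v 3.633 4.094 -0.734
v 3.273 4.255 -0.299
v 3.066 3.252 0.146
v 3.649 2.992 -0.558
v 3.827 2.723 -0.067
v 3.467 2.884 0.368
v 3.179 3.318 -0.427
v 0.558 1.654 -4.419
v 0.994 1.83 -4.618
v 1.257 2.761 -3.22
v 0.822 2.586 -3.021
v 0.788 2.012 -4.701
v 1.051 2.944 -3.303
v 0.509 2.081 -4.694
v 0.772 3.012 -3.296
v 0.245 2.014 -4.6
v 0.509 2.946 -3.202
v 0.082 1.833 -4.448
v 0.345 2.765 -3.051
v 0.069 1.596 -4.287
v 0.333 2.527 -2.89
v 0.212 1.376 -4.168
v 0.475 2.308 -2.771
v 0.464 1.246 -4.129
v 0.728 2.177 -2.731
v 0.747 1.244 -4.181
v 1.011 2.176 -2.784
v 0.97 1.373 -4.309
v 1.233 2.305 -2.912
v 1.062 1.592 -4.472
v 1.325 2.523 -3.074
v -1.237 -2.822 3.1
v -0.512 -3.494 4.319
v -0.25 -2.002 2.965
v 0.475 -2.674 4.184
v -0.815 -3.426 2.516
v -0.09 -4.098 3.735
v 0.172 -2.606 2.381
v 0.897 -3.278 3.6
v -3.544 -3.495 1.968
v -2.517 -3.737 3.377
v -2.417 -2.214 1.366
v -1.39 -2.456 2.775
v -2.83 -4.444 1.285
v -1.803 -4.686 2.694
v -1.703 -3.163 0.683
v -0.676 -3.405 2.092
v 1.59 -3.527 0.363
v 2.069 -3.051 -0.201
v 1.15 -1.813 1.437
v 1.712 -3.042 -0.361
v 1.331 -3.13 -0.378
v 1.001 -3.296 -0.248
v 0.788 -3.508 0.004
v 0.734 -3.724 0.326
v 0.849 -3.901 0.656
v 1.112 -4.003 0.928
v 1.469 -4.012 1.088
v 1.85 -3.924 1.104
v 2.18 -3.758 0.974
v 2.393 -3.546 0.723
v 2.447 -3.33 0.401
v 2.332 -3.153 0.071
f 1 38 17
f 38 12 41
f 17 41 6
f 38 41 17
f 1 17 13
f 17 6 18
f 13 18 2
f 17 18 13
f 1 13 22
f 13 2 23
f 22 23 8
f 13 23 22
f 1 22 34
f 22 8 37
f 34 37 11
f 22 37 34
f 1 34 38
f 34 11 42
f 38 42 12
f 34 42 38
f 2 18 29
f 18 6 32
f 29 32 10
f 18 32 29
f 6 41 19
f 41 12 40
f 19 40 5
f 41 40 19
f 12 42 39
f 42 11 35
f 39 35 3
f 42 35 39
f 11 37 36
f 37 8 24
f 36 24 7
f 37 24 36
f 8 23 28
f 23 2 25
f 28 25 9
f 23 25 28
f 4 30 16
f 30 10 31
f 16 31 5
f 30 31 16
f 4 16 14
f 16 5 15
f 14 15 3
f 16 15 14
f 4 14 21
f 14 3 20
f 21 20 7
f 14 20 21
f 4 21 26
f 21 7 27
f 26 27 9
f 21 27 26
f 4 26 30
f 26 9 33
f 30 33 10
f 26 33 30
f 5 31 19
f 31 10 32
f 19 32 6
f 31 32 19
f 3 15 39
f 15 5 40
f 39 40 12
f 15 40 39
f 7 20 36
f 20 3 35
f 36 35 11
f 20 35 36
f 9 27 28
f 27 7 24
f 28 24 8
f 27 24 28
f 10 33 29
f 33 9 25
f 29 25 2
f 33 25 29
f 44 43 47
f 44 47 45
f 45 47 48
f 45 48 46
f 47 43 49
f 47 49 48
f 48 49 50
f 48 50 46
f 49 43 51
f 49 51 50
f 50 51 52
f 50 52 46
f 51 43 53
f 51 53 52
f 52 53 54
f 52 54 46
f 53 43 55
f 53 55 54
f 54 55 56
f 54 56 46
f 55 43 57
f 55 57 56
f 56 57 58
f 56 58 46
f 57 43 59
f 57 59 58
f 58 59 60
f 58 60 46
f 59 43 61
f 59 61 60
f 60 61 62
f 60 62 46
f 61 43 63
f 61 63 62
f 62 63 64
f 62 64 46
f 63 43 65
f 63 65 64
f 64 65 66
f 64 66 46
f 65 43 44
f 65 44 66
f 66 44 45
f 66 45 46
f 68 70 67
f 71 68 67
f 67 70 69
f 69 71 67
f 68 74 70
f 72 68 71
f 72 74 68
f 70 74 69
f 73 71 69
f 69 74 73
f 73 72 71
f 74 72 73
f 76 78 75
f 79 76 75
f 75 78 77
f 77 79 75
f 76 82 78
f 80 76 79
f 80 82 76
f 78 82 77
f 81 79 77
f 77 82 81
f 81 80 79
f 82 80 81
f 84 83 86
f 84 86 85
f 86 83 87
f 86 87 85
f 87 83 88
f 87 88 85
f 88 83 89
f 88 89 85
f 89 83 90
f 89 90 85
f 90 83 91
f 90 91 85
f 91 83 92
f 91 92 85
f 92 83 93
f 92 93 85
f 93 83 94
f 93 94 85
f 94 83 95
f 94 95 85
f 95 83 96
f 95 96 85
f 96 83 97
f 96 97 85
f 97 83 98
f 97 98 85
f 98 83 84
f 98 84 85



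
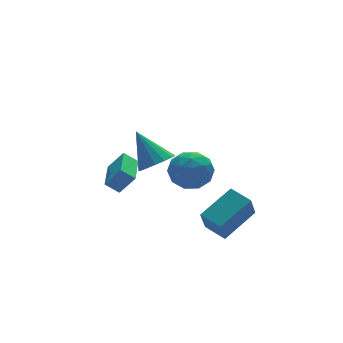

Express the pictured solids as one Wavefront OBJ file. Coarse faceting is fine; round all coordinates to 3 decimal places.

v -0.128 -1.145 2.626
v 0.293 -0.462 2.196
v -0.552 0.065 4.134
v -0.155 -0.44 2.052
v -0.596 -0.606 2.062
v -0.911 -0.917 2.222
v -1.016 -1.289 2.491
v -0.884 -1.623 2.796
v -0.548 -1.828 3.056
v -0.1 -1.851 3.2
v 0.34 -1.684 3.19
v 0.655 -1.373 3.029
v 0.761 -1.001 2.76
v 0.628 -0.668 2.455
v 2.638 -2.363 -2.48
v 2.122 -2.854 -1.206
v 2.219 -1.257 -2.224
v 1.703 -1.748 -0.949
v 4.437 -1.892 -1.571
v 3.921 -2.383 -0.296
v 4.018 -0.786 -1.314
v 3.502 -1.277 -0.04
v -0.927 2.666 -0.754
v -0.253 2.354 0.188
v 0.058 4.425 -0.878
v 0.733 4.113 0.064
v -0.353 2.307 -1.284
v 0.322 1.995 -0.342
v 0.633 4.066 -1.408
v 1.307 3.754 -0.466
v 0.293 -1.628 1.917
v 0.864 -1.183 2.723
v 1.156 -3.137 2.137
v 1.727 -2.692 2.943
v 0.67 -2.889 3.073
v 0.137 -1.957 2.937
v 1.883 -2.363 1.923
v 1.35 -1.431 1.787
v 1.847 -1.638 2.726
v 1.097 -1.963 3.437
v 0.923 -2.357 1.423
v 0.173 -2.682 2.134
v 0.503 -1.273 2.301
v 1.517 -3.047 2.559
v 0.896 -3.163 2.636
v 1.232 -2.902 3.109
v 0.075 -1.728 2.427
v 0.411 -1.467 2.9
v 0.297 -2.469 3.106
v 1.609 -2.853 1.96
v 1.945 -2.592 2.433
v 0.788 -1.418 1.751
v 1.124 -1.157 2.224
v 1.723 -1.851 1.754
v 1.416 -1.279 2.776
v 1.924 -2.166 2.906
v 2.015 -1.973 2.306
v 1.702 -1.424 2.226
v 0.976 -1.47 3.194
v 1.483 -2.357 3.323
v 0.862 -2.473 3.4
v 0.548 -1.925 3.32
v 1.553 -1.737 3.196
v 0.537 -1.963 1.537
v 1.044 -2.85 1.666
v 1.472 -2.395 1.54
v 1.158 -1.847 1.46
v 0.096 -2.154 1.954
v 0.604 -3.041 2.084
v 0.318 -2.896 2.634
v 0.005 -2.347 2.554
v 0.467 -2.583 1.664
f 2 1 4
f 2 4 3
f 4 1 5
f 4 5 3
f 5 1 6
f 5 6 3
f 6 1 7
f 6 7 3
f 7 1 8
f 7 8 3
f 8 1 9
f 8 9 3
f 9 1 10
f 9 10 3
f 10 1 11
f 10 11 3
f 11 1 12
f 11 12 3
f 12 1 13
f 12 13 3
f 13 1 14
f 13 14 3
f 14 1 2
f 14 2 3
f 16 18 15
f 19 16 15
f 15 18 17
f 17 19 15
f 16 22 18
f 20 16 19
f 20 22 16
f 18 22 17
f 21 19 17
f 17 22 21
f 21 20 19
f 22 20 21
f 24 26 23
f 27 24 23
f 23 26 25
f 25 27 23
f 24 30 26
f 28 24 27
f 28 30 24
f 26 30 25
f 29 27 25
f 25 30 29
f 29 28 27
f 30 28 29
f 31 68 47
f 68 42 71
f 47 71 36
f 68 71 47
f 31 47 43
f 47 36 48
f 43 48 32
f 47 48 43
f 31 43 52
f 43 32 53
f 52 53 38
f 43 53 52
f 31 52 64
f 52 38 67
f 64 67 41
f 52 67 64
f 31 64 68
f 64 41 72
f 68 72 42
f 64 72 68
f 32 48 59
f 48 36 62
f 59 62 40
f 48 62 59
f 36 71 49
f 71 42 70
f 49 70 35
f 71 70 49
f 42 72 69
f 72 41 65
f 69 65 33
f 72 65 69
f 41 67 66
f 67 38 54
f 66 54 37
f 67 54 66
f 38 53 58
f 53 32 55
f 58 55 39
f 53 55 58
f 34 60 46
f 60 40 61
f 46 61 35
f 60 61 46
f 34 46 44
f 46 35 45
f 44 45 33
f 46 45 44
f 34 44 51
f 44 33 50
f 51 50 37
f 44 50 51
f 34 51 56
f 51 37 57
f 56 57 39
f 51 57 56
f 34 56 60
f 56 39 63
f 60 63 40
f 56 63 60
f 35 61 49
f 61 40 62
f 49 62 36
f 61 62 49
f 33 45 69
f 45 35 70
f 69 70 42
f 45 70 69
f 37 50 66
f 50 33 65
f 66 65 41
f 50 65 66
f 39 57 58
f 57 37 54
f 58 54 38
f 57 54 58
f 40 63 59
f 63 39 55
f 59 55 32
f 63 55 59



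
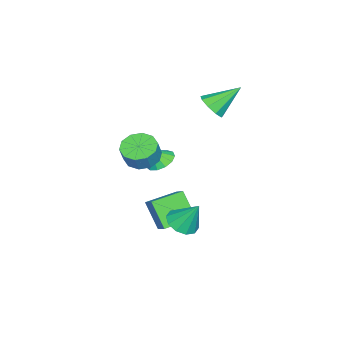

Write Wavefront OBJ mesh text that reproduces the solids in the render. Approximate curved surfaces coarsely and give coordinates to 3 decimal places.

v 3.553 2.431 -2.641
v 4.542 2.447 -2.684
v 3.607 3.389 -1.059
v 4.332 2.941 -2.977
v 3.824 3.241 -3.141
v 3.213 3.231 -3.114
v 2.732 2.916 -2.906
v 2.564 2.415 -2.597
v 2.774 1.92 -2.305
v 3.282 1.621 -2.14
v 3.893 1.63 -2.167
v 4.374 1.946 -2.375
v -2.586 1.695 2.633
v -2.143 1.287 3.368
v -3.554 3.045 3.967
v -1.783 1.776 3.135
v -1.799 2.226 2.667
v -2.183 2.429 2.183
v -2.756 2.288 1.91
v -3.249 1.869 1.976
v -3.432 1.37 2.349
v -3.219 1.022 2.855
v -2.71 0.99 3.257
v 3.083 -0.039 1.694
v 4.005 0.133 1.245
v 4.519 0.131 2.296
v 3.597 -0.041 2.746
v 3.739 0.703 1.376
v 4.252 0.701 2.427
v 3.222 0.99 1.628
v 3.736 0.988 2.68
v 2.653 0.884 1.906
v 3.166 0.882 2.958
v 2.247 0.425 2.103
v 2.76 0.423 3.155
v 2.161 -0.211 2.144
v 2.675 -0.213 3.195
v 2.428 -0.781 2.013
v 2.941 -0.783 3.064
v 2.944 -1.068 1.76
v 3.458 -1.07 2.812
v 3.514 -0.962 1.482
v 4.027 -0.964 2.534
v 3.92 -0.503 1.285
v 4.433 -0.505 2.337
v -1.4 -0.886 -1.686
v -0.61 -1.177 -2.082
v -1.1 -1.314 -0.774
v -0.512 -0.7 -1.89
v -0.696 -0.281 -1.633
v -1.103 -0.055 -1.393
v -1.604 -0.093 -1.246
v -2.041 -0.382 -1.238
v -2.274 -0.832 -1.373
v -2.229 -1.299 -1.606
v -1.922 -1.635 -1.865
v -1.448 -1.733 -2.067
v -0.959 -1.563 -2.148
v 1.59 0.201 -5.168
v 0.999 -0.806 -3.619
v 0.189 1.493 -4.862
v -0.401 0.486 -3.312
v 2.441 0.934 -4.368
v 1.851 -0.073 -2.818
v 1.041 2.226 -4.061
v 0.45 1.219 -2.512
f 2 1 4
f 2 4 3
f 4 1 5
f 4 5 3
f 5 1 6
f 5 6 3
f 6 1 7
f 6 7 3
f 7 1 8
f 7 8 3
f 8 1 9
f 8 9 3
f 9 1 10
f 9 10 3
f 10 1 11
f 10 11 3
f 11 1 12
f 11 12 3
f 12 1 2
f 12 2 3
f 14 13 16
f 14 16 15
f 16 13 17
f 16 17 15
f 17 13 18
f 17 18 15
f 18 13 19
f 18 19 15
f 19 13 20
f 19 20 15
f 20 13 21
f 20 21 15
f 21 13 22
f 21 22 15
f 22 13 23
f 22 23 15
f 23 13 14
f 23 14 15
f 25 24 28
f 25 28 26
f 26 28 29
f 26 29 27
f 28 24 30
f 28 30 29
f 29 30 31
f 29 31 27
f 30 24 32
f 30 32 31
f 31 32 33
f 31 33 27
f 32 24 34
f 32 34 33
f 33 34 35
f 33 35 27
f 34 24 36
f 34 36 35
f 35 36 37
f 35 37 27
f 36 24 38
f 36 38 37
f 37 38 39
f 37 39 27
f 38 24 40
f 38 40 39
f 39 40 41
f 39 41 27
f 40 24 42
f 40 42 41
f 41 42 43
f 41 43 27
f 42 24 44
f 42 44 43
f 43 44 45
f 43 45 27
f 44 24 25
f 44 25 45
f 45 25 26
f 45 26 27
f 47 46 49
f 47 49 48
f 49 46 50
f 49 50 48
f 50 46 51
f 50 51 48
f 51 46 52
f 51 52 48
f 52 46 53
f 52 53 48
f 53 46 54
f 53 54 48
f 54 46 55
f 54 55 48
f 55 46 56
f 55 56 48
f 56 46 57
f 56 57 48
f 57 46 58
f 57 58 48
f 58 46 47
f 58 47 48
f 60 62 59
f 63 60 59
f 59 62 61
f 61 63 59
f 60 66 62
f 64 60 63
f 64 66 60
f 62 66 61
f 65 63 61
f 61 66 65
f 65 64 63
f 66 64 65



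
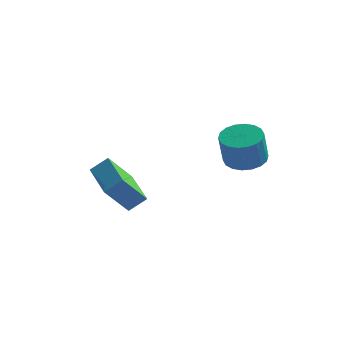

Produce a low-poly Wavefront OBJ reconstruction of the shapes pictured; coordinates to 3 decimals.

v 0.203 -3.032 -2.32
v -0.468 -3.681 -1.158
v -0.847 -1.549 -2.098
v -1.518 -2.198 -0.937
v 0.778 -2.702 -1.803
v 0.107 -3.351 -0.642
v -0.272 -1.219 -1.582
v -0.943 -1.868 -0.42
v 3.617 0.014 -0.651
v 4.209 0.548 -0.457
v 4.134 0.16 0.844
v 3.543 -0.374 0.651
v 3.905 0.745 -0.416
v 3.83 0.357 0.885
v 3.544 0.798 -0.421
v 3.469 0.41 0.88
v 3.197 0.695 -0.472
v 3.122 0.307 0.83
v 2.934 0.458 -0.558
v 2.859 0.069 0.744
v 2.806 0.132 -0.662
v 2.731 -0.256 0.639
v 2.839 -0.217 -0.764
v 2.764 -0.605 0.537
v 3.026 -0.52 -0.844
v 2.951 -0.908 0.457
v 3.33 -0.717 -0.885
v 3.255 -1.105 0.416
v 3.691 -0.77 -0.88
v 3.616 -1.158 0.421
v 4.038 -0.667 -0.83
v 3.963 -1.055 0.472
v 4.301 -0.429 -0.744
v 4.226 -0.818 0.558
v 4.429 -0.104 -0.639
v 4.354 -0.492 0.662
v 4.396 0.245 -0.537
v 4.321 -0.143 0.764
f 2 4 1
f 5 2 1
f 1 4 3
f 3 5 1
f 2 8 4
f 6 2 5
f 6 8 2
f 4 8 3
f 7 5 3
f 3 8 7
f 7 6 5
f 8 6 7
f 10 9 13
f 10 13 11
f 11 13 14
f 11 14 12
f 13 9 15
f 13 15 14
f 14 15 16
f 14 16 12
f 15 9 17
f 15 17 16
f 16 17 18
f 16 18 12
f 17 9 19
f 17 19 18
f 18 19 20
f 18 20 12
f 19 9 21
f 19 21 20
f 20 21 22
f 20 22 12
f 21 9 23
f 21 23 22
f 22 23 24
f 22 24 12
f 23 9 25
f 23 25 24
f 24 25 26
f 24 26 12
f 25 9 27
f 25 27 26
f 26 27 28
f 26 28 12
f 27 9 29
f 27 29 28
f 28 29 30
f 28 30 12
f 29 9 31
f 29 31 30
f 30 31 32
f 30 32 12
f 31 9 33
f 31 33 32
f 32 33 34
f 32 34 12
f 33 9 35
f 33 35 34
f 34 35 36
f 34 36 12
f 35 9 37
f 35 37 36
f 36 37 38
f 36 38 12
f 37 9 10
f 37 10 38
f 38 10 11
f 38 11 12



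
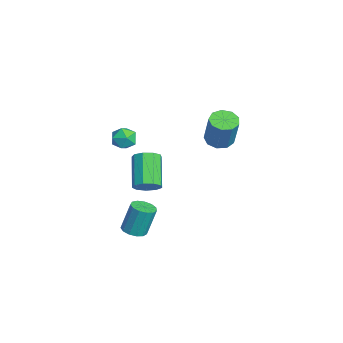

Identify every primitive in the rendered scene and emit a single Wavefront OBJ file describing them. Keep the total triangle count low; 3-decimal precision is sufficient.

v 3.912 -2.155 -3.879
v 4.59 -2.114 -3.857
v 4.506 -1.604 -2.258
v 3.828 -1.645 -2.281
v 4.465 -1.771 -3.973
v 4.381 -1.261 -2.374
v 4.164 -1.55 -4.059
v 4.08 -1.04 -2.461
v 3.783 -1.521 -4.088
v 3.699 -1.011 -2.49
v 3.443 -1.693 -4.051
v 3.359 -1.184 -2.453
v 3.252 -2.013 -3.959
v 3.168 -1.503 -2.361
v 3.27 -2.377 -3.842
v 3.186 -1.867 -2.244
v 3.492 -2.671 -3.737
v 3.408 -2.161 -2.138
v 3.848 -2.801 -3.677
v 3.764 -2.291 -2.078
v 4.223 -2.726 -3.681
v 4.139 -2.216 -2.082
v 4.5 -2.47 -3.748
v 4.416 -1.96 -2.149
v -0.789 2.926 -0.656
v -0.101 3.206 -0.953
v 0.637 3.315 0.86
v -0.051 3.034 1.156
v -0.439 3.621 -0.84
v 0.299 3.73 0.972
v -0.941 3.711 -0.641
v -0.203 3.819 1.171
v -1.372 3.433 -0.449
v -0.634 3.542 1.363
v -1.53 2.918 -0.354
v -0.792 3.026 1.458
v -1.341 2.407 -0.401
v -0.603 2.515 1.412
v -0.894 2.138 -0.566
v -0.156 2.246 1.246
v -0.398 2.238 -0.774
v 0.34 2.346 1.038
v -0.085 2.66 -0.927
v 0.653 2.768 0.886
v -1.8 -0.677 -4.662
v -1.294 -0.413 -4.101
v -2.894 -0.198 -2.758
v -3.4 -0.463 -3.318
v -1.484 0.008 -4.395
v -3.084 0.222 -3.052
v -1.822 0.108 -4.814
v -3.422 0.323 -3.47
v -2.15 -0.159 -5.161
v -3.75 0.055 -3.817
v -2.314 -0.669 -5.275
v -3.914 -0.454 -3.931
v -2.238 -1.182 -5.102
v -3.837 -0.968 -3.758
v -1.957 -1.46 -4.723
v -3.556 -1.245 -3.379
v -1.602 -1.371 -4.315
v -3.202 -1.156 -2.972
v -1.341 -0.958 -4.07
v -2.94 -0.743 -2.726
v 0.905 -1.618 1.29
v 1.305 -1.687 0.651
v 0.395 -2.713 1.089
v 0.795 -2.782 0.45
v 1.145 -2.807 1.121
v 1.461 -2.13 1.245
v 0.239 -2.27 0.495
v 0.555 -1.593 0.619
v 0.893 -2.09 0.16
v 1.454 -2.422 0.546
v 0.246 -1.978 1.194
v 0.807 -2.31 1.58
f 2 1 5
f 2 5 3
f 3 5 6
f 3 6 4
f 5 1 7
f 5 7 6
f 6 7 8
f 6 8 4
f 7 1 9
f 7 9 8
f 8 9 10
f 8 10 4
f 9 1 11
f 9 11 10
f 10 11 12
f 10 12 4
f 11 1 13
f 11 13 12
f 12 13 14
f 12 14 4
f 13 1 15
f 13 15 14
f 14 15 16
f 14 16 4
f 15 1 17
f 15 17 16
f 16 17 18
f 16 18 4
f 17 1 19
f 17 19 18
f 18 19 20
f 18 20 4
f 19 1 21
f 19 21 20
f 20 21 22
f 20 22 4
f 21 1 23
f 21 23 22
f 22 23 24
f 22 24 4
f 23 1 2
f 23 2 24
f 24 2 3
f 24 3 4
f 26 25 29
f 26 29 27
f 27 29 30
f 27 30 28
f 29 25 31
f 29 31 30
f 30 31 32
f 30 32 28
f 31 25 33
f 31 33 32
f 32 33 34
f 32 34 28
f 33 25 35
f 33 35 34
f 34 35 36
f 34 36 28
f 35 25 37
f 35 37 36
f 36 37 38
f 36 38 28
f 37 25 39
f 37 39 38
f 38 39 40
f 38 40 28
f 39 25 41
f 39 41 40
f 40 41 42
f 40 42 28
f 41 25 43
f 41 43 42
f 42 43 44
f 42 44 28
f 43 25 26
f 43 26 44
f 44 26 27
f 44 27 28
f 46 45 49
f 46 49 47
f 47 49 50
f 47 50 48
f 49 45 51
f 49 51 50
f 50 51 52
f 50 52 48
f 51 45 53
f 51 53 52
f 52 53 54
f 52 54 48
f 53 45 55
f 53 55 54
f 54 55 56
f 54 56 48
f 55 45 57
f 55 57 56
f 56 57 58
f 56 58 48
f 57 45 59
f 57 59 58
f 58 59 60
f 58 60 48
f 59 45 61
f 59 61 60
f 60 61 62
f 60 62 48
f 61 45 63
f 61 63 62
f 62 63 64
f 62 64 48
f 63 45 46
f 63 46 64
f 64 46 47
f 64 47 48
f 65 76 70
f 65 70 66
f 65 66 72
f 65 72 75
f 65 75 76
f 66 70 74
f 70 76 69
f 76 75 67
f 75 72 71
f 72 66 73
f 68 74 69
f 68 69 67
f 68 67 71
f 68 71 73
f 68 73 74
f 69 74 70
f 67 69 76
f 71 67 75
f 73 71 72
f 74 73 66



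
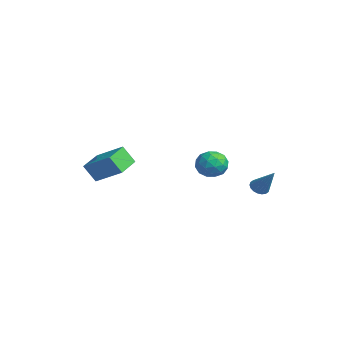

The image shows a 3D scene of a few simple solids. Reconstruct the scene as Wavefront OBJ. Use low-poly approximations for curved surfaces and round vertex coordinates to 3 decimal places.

v 2.885 3.661 -4.454
v 3.158 4.072 -4.777
v 4.015 4.019 -3.046
v 2.967 4.208 -4.659
v 2.76 4.236 -4.5
v 2.578 4.15 -4.331
v 2.457 3.967 -4.188
v 2.42 3.723 -4.096
v 2.476 3.467 -4.076
v 2.612 3.25 -4.131
v 2.803 3.114 -4.249
v 3.01 3.086 -4.408
v 3.193 3.173 -4.576
v 3.314 3.356 -4.72
v 3.35 3.599 -4.811
v 3.295 3.855 -4.832
v -1.577 -4.81 -3.341
v -0.234 -3.766 -2.348
v -2.672 -3.661 -3.068
v -1.328 -2.617 -2.075
v -1.232 -4.223 -4.425
v 0.112 -3.179 -3.432
v -2.326 -3.074 -4.152
v -0.983 -2.03 -3.159
v 1.999 1.614 -2.517
v 2.891 1.786 -2.818
v 2.409 0.174 -2.122
v 3.301 0.346 -2.423
v 2.968 0.784 -1.64
v 2.714 1.673 -1.884
v 2.586 0.287 -3.056
v 2.332 1.176 -3.3
v 3.253 0.965 -3.151
v 3.49 1.272 -2.276
v 1.81 0.688 -2.664
v 2.047 0.995 -1.789
v 2.409 1.826 -2.702
v 2.891 0.134 -2.238
v 2.695 0.391 -1.778
v 3.219 0.492 -1.955
v 2.305 1.76 -2.153
v 2.829 1.861 -2.33
v 2.875 1.272 -1.638
v 2.471 0.099 -2.61
v 2.995 0.2 -2.787
v 2.081 1.468 -2.985
v 2.605 1.569 -3.162
v 2.425 0.688 -3.302
v 3.146 1.445 -3.075
v 3.387 0.599 -2.843
v 2.967 0.564 -3.215
v 2.818 1.087 -3.358
v 3.285 1.625 -2.561
v 3.526 0.779 -2.328
v 3.33 1.036 -1.868
v 3.181 1.559 -2.012
v 3.498 1.143 -2.756
v 1.774 1.181 -2.612
v 2.015 0.335 -2.379
v 2.119 0.401 -2.928
v 1.97 0.924 -3.072
v 1.913 1.361 -2.097
v 2.154 0.515 -1.865
v 2.482 0.873 -1.582
v 2.333 1.396 -1.725
v 1.802 0.817 -2.184
f 2 1 4
f 2 4 3
f 4 1 5
f 4 5 3
f 5 1 6
f 5 6 3
f 6 1 7
f 6 7 3
f 7 1 8
f 7 8 3
f 8 1 9
f 8 9 3
f 9 1 10
f 9 10 3
f 10 1 11
f 10 11 3
f 11 1 12
f 11 12 3
f 12 1 13
f 12 13 3
f 13 1 14
f 13 14 3
f 14 1 15
f 14 15 3
f 15 1 16
f 15 16 3
f 16 1 2
f 16 2 3
f 18 20 17
f 21 18 17
f 17 20 19
f 19 21 17
f 18 24 20
f 22 18 21
f 22 24 18
f 20 24 19
f 23 21 19
f 19 24 23
f 23 22 21
f 24 22 23
f 25 62 41
f 62 36 65
f 41 65 30
f 62 65 41
f 25 41 37
f 41 30 42
f 37 42 26
f 41 42 37
f 25 37 46
f 37 26 47
f 46 47 32
f 37 47 46
f 25 46 58
f 46 32 61
f 58 61 35
f 46 61 58
f 25 58 62
f 58 35 66
f 62 66 36
f 58 66 62
f 26 42 53
f 42 30 56
f 53 56 34
f 42 56 53
f 30 65 43
f 65 36 64
f 43 64 29
f 65 64 43
f 36 66 63
f 66 35 59
f 63 59 27
f 66 59 63
f 35 61 60
f 61 32 48
f 60 48 31
f 61 48 60
f 32 47 52
f 47 26 49
f 52 49 33
f 47 49 52
f 28 54 40
f 54 34 55
f 40 55 29
f 54 55 40
f 28 40 38
f 40 29 39
f 38 39 27
f 40 39 38
f 28 38 45
f 38 27 44
f 45 44 31
f 38 44 45
f 28 45 50
f 45 31 51
f 50 51 33
f 45 51 50
f 28 50 54
f 50 33 57
f 54 57 34
f 50 57 54
f 29 55 43
f 55 34 56
f 43 56 30
f 55 56 43
f 27 39 63
f 39 29 64
f 63 64 36
f 39 64 63
f 31 44 60
f 44 27 59
f 60 59 35
f 44 59 60
f 33 51 52
f 51 31 48
f 52 48 32
f 51 48 52
f 34 57 53
f 57 33 49
f 53 49 26
f 57 49 53



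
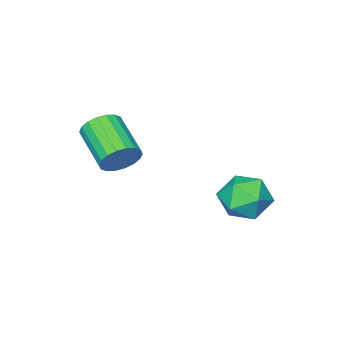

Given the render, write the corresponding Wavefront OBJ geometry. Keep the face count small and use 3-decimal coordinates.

v 1.29 -1.868 3.019
v 1.923 -1.821 3.523
v 1.423 -3.444 4.304
v 0.79 -3.492 3.801
v 1.662 -1.652 3.706
v 1.162 -3.276 4.487
v 1.327 -1.527 3.753
v 0.827 -3.15 4.534
v 0.985 -1.469 3.654
v 0.485 -3.092 4.436
v 0.704 -1.49 3.43
v 0.203 -3.113 4.212
v 0.538 -1.586 3.125
v 0.038 -3.209 3.906
v 0.522 -1.738 2.798
v 0.022 -3.361 3.58
v 0.657 -1.916 2.516
v 0.157 -3.539 3.297
v 0.918 -2.084 2.333
v 0.418 -3.708 3.114
v 1.253 -2.21 2.286
v 0.753 -3.833 3.067
v 1.595 -2.268 2.384
v 1.095 -3.891 3.166
v 1.877 -2.247 2.608
v 1.376 -3.87 3.39
v 2.042 -2.151 2.914
v 1.542 -3.774 3.695
v 2.058 -1.999 3.24
v 1.558 -3.622 4.022
v -3.528 0.886 0.094
v -2.562 1.026 0.609
v -3.118 -0.826 -0.209
v -2.152 -0.686 0.306
v -3.094 -0.657 0.881
v -3.347 0.401 1.069
v -2.333 -0.201 -0.669
v -2.586 0.857 -0.481
v -1.823 0.354 0.138
v -2.294 0.072 1.096
v -3.386 0.128 -0.696
v -3.857 -0.154 0.262
f 2 1 5
f 2 5 3
f 3 5 6
f 3 6 4
f 5 1 7
f 5 7 6
f 6 7 8
f 6 8 4
f 7 1 9
f 7 9 8
f 8 9 10
f 8 10 4
f 9 1 11
f 9 11 10
f 10 11 12
f 10 12 4
f 11 1 13
f 11 13 12
f 12 13 14
f 12 14 4
f 13 1 15
f 13 15 14
f 14 15 16
f 14 16 4
f 15 1 17
f 15 17 16
f 16 17 18
f 16 18 4
f 17 1 19
f 17 19 18
f 18 19 20
f 18 20 4
f 19 1 21
f 19 21 20
f 20 21 22
f 20 22 4
f 21 1 23
f 21 23 22
f 22 23 24
f 22 24 4
f 23 1 25
f 23 25 24
f 24 25 26
f 24 26 4
f 25 1 27
f 25 27 26
f 26 27 28
f 26 28 4
f 27 1 29
f 27 29 28
f 28 29 30
f 28 30 4
f 29 1 2
f 29 2 30
f 30 2 3
f 30 3 4
f 31 42 36
f 31 36 32
f 31 32 38
f 31 38 41
f 31 41 42
f 32 36 40
f 36 42 35
f 42 41 33
f 41 38 37
f 38 32 39
f 34 40 35
f 34 35 33
f 34 33 37
f 34 37 39
f 34 39 40
f 35 40 36
f 33 35 42
f 37 33 41
f 39 37 38
f 40 39 32



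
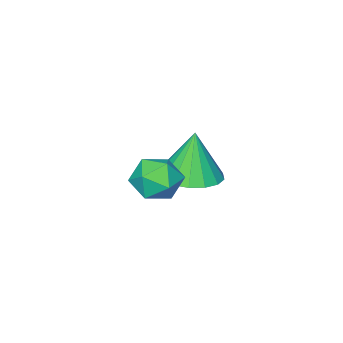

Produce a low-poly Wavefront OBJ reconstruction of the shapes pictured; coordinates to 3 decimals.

v 0.436 -0.676 -0.467
v 0.896 -0.704 -1.12
v 1.124 -1.636 0.06
v 1.584 -1.664 -0.593
v 1.624 -1.034 -0.103
v 1.199 -0.441 -0.429
v 0.821 -1.899 -0.631
v 0.396 -1.306 -0.957
v 1.134 -1.46 -1.221
v 1.63 -0.926 -0.895
v 0.39 -1.414 -0.165
v 0.886 -0.88 0.161
v -2.045 -3.266 -2.855
v -1.113 -2.971 -2.7
v -2.295 -3.354 -1.185
v -1.359 -2.566 -2.715
v -1.763 -2.322 -2.763
v -2.231 -2.294 -2.831
v -2.656 -2.489 -2.905
v -2.942 -2.862 -2.967
v -3.022 -3.327 -3.004
v -2.879 -3.779 -3.006
v -2.544 -4.113 -2.974
v -2.095 -4.253 -2.914
v -1.635 -4.167 -2.841
v -1.269 -3.875 -2.771
v -1.081 -3.443 -2.72
f 1 12 6
f 1 6 2
f 1 2 8
f 1 8 11
f 1 11 12
f 2 6 10
f 6 12 5
f 12 11 3
f 11 8 7
f 8 2 9
f 4 10 5
f 4 5 3
f 4 3 7
f 4 7 9
f 4 9 10
f 5 10 6
f 3 5 12
f 7 3 11
f 9 7 8
f 10 9 2
f 14 13 16
f 14 16 15
f 16 13 17
f 16 17 15
f 17 13 18
f 17 18 15
f 18 13 19
f 18 19 15
f 19 13 20
f 19 20 15
f 20 13 21
f 20 21 15
f 21 13 22
f 21 22 15
f 22 13 23
f 22 23 15
f 23 13 24
f 23 24 15
f 24 13 25
f 24 25 15
f 25 13 26
f 25 26 15
f 26 13 27
f 26 27 15
f 27 13 14
f 27 14 15



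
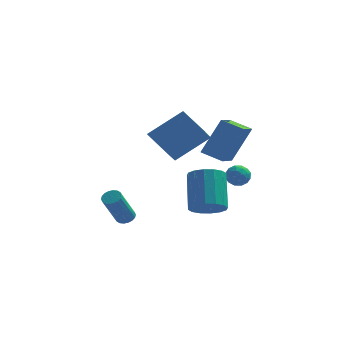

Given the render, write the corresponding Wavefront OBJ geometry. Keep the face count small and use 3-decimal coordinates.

v 1.431 -0.705 -1.689
v 2.25 -0.346 -1.907
v 2.027 1.105 -0.349
v 1.209 0.745 -0.131
v 1.935 -0.107 -2.173
v 1.713 1.343 -0.616
v 1.486 -0.029 -2.31
v 1.263 1.421 -0.753
v 1.022 -0.132 -2.281
v 0.799 1.318 -0.723
v 0.668 -0.389 -2.093
v 0.445 1.062 -0.535
v 0.518 -0.73 -1.796
v 0.295 0.72 -0.239
v 0.613 -1.065 -1.471
v 0.39 0.386 0.087
v 0.927 -1.303 -1.204
v 0.705 0.147 0.353
v 1.377 -1.381 -1.067
v 1.154 0.069 0.49
v 1.841 -1.278 -1.097
v 1.618 0.172 0.461
v 2.195 -1.022 -1.285
v 1.972 0.429 0.273
v 2.345 -0.68 -1.581
v 2.122 0.77 -0.024
v -1.425 -0.276 2.752
v 0.145 0.437 4.002
v -1.289 0.898 1.911
v 0.28 1.611 3.161
v -0.32 -1.071 1.819
v 1.249 -0.358 3.069
v -0.185 0.103 0.978
v 1.385 0.816 2.228
v -2.746 1.653 -3.568
v -2.372 1.313 -3.637
v -2.9 0.387 -1.921
v -3.274 0.727 -1.852
v -2.27 1.477 -3.517
v -2.798 0.55 -1.801
v -2.263 1.675 -3.407
v -2.79 0.749 -1.691
v -2.351 1.87 -3.329
v -2.878 0.943 -1.614
v -2.517 2.021 -3.299
v -3.045 1.095 -1.583
v -2.729 2.099 -3.322
v -3.256 1.173 -1.606
v -2.944 2.09 -3.393
v -3.472 1.163 -1.677
v -3.12 1.993 -3.499
v -3.648 1.067 -1.783
v -3.222 1.83 -3.619
v -3.75 0.903 -1.903
v -3.23 1.631 -3.729
v -3.757 0.705 -2.013
v -3.142 1.437 -3.806
v -3.669 0.51 -2.091
v -2.975 1.285 -3.837
v -3.503 0.359 -2.121
v -2.764 1.207 -3.814
v -3.291 0.281 -2.098
v -2.548 1.217 -3.743
v -3.076 0.29 -2.027
v 2.171 1.807 -0.439
v 2.635 1.765 -0.895
v 2.605 0.995 0.075
v 3.069 0.953 -0.381
v 3.055 1.464 0.024
v 2.787 1.966 -0.294
v 2.453 0.794 -0.526
v 2.185 1.296 -0.844
v 2.809 1.14 -0.949
v 3.181 1.554 -0.61
v 2.059 1.206 -0.21
v 2.431 1.62 0.129
v 2.365 1.857 -0.712
v 2.875 0.903 -0.108
v 2.867 1.203 0.13
v 3.139 1.178 -0.138
v 2.454 1.975 -0.359
v 2.726 1.951 -0.627
v 2.974 1.774 -0.087
v 2.514 0.809 -0.193
v 2.786 0.785 -0.461
v 2.101 1.582 -0.682
v 2.373 1.557 -0.95
v 2.266 0.986 -0.733
v 2.74 1.465 -1.012
v 2.995 0.988 -0.71
v 2.633 0.894 -0.795
v 2.475 1.189 -0.982
v 2.958 1.709 -0.813
v 3.213 1.231 -0.51
v 3.205 1.531 -0.272
v 3.048 1.826 -0.459
v 3.061 1.341 -0.844
v 2.027 1.529 -0.31
v 2.282 1.051 -0.007
v 2.192 0.934 -0.361
v 2.035 1.229 -0.548
v 2.245 1.772 -0.11
v 2.5 1.295 0.192
v 2.765 1.571 0.162
v 2.607 1.866 -0.025
v 2.179 1.419 0.024
v 0.855 1.392 1.024
v 1.746 1.989 2.91
v 1.131 3.172 0.33
v 2.022 3.769 2.217
v 1.918 1.071 0.623
v 2.809 1.668 2.51
v 2.194 2.851 -0.07
v 3.085 3.448 1.816
f 2 1 5
f 2 5 3
f 3 5 6
f 3 6 4
f 5 1 7
f 5 7 6
f 6 7 8
f 6 8 4
f 7 1 9
f 7 9 8
f 8 9 10
f 8 10 4
f 9 1 11
f 9 11 10
f 10 11 12
f 10 12 4
f 11 1 13
f 11 13 12
f 12 13 14
f 12 14 4
f 13 1 15
f 13 15 14
f 14 15 16
f 14 16 4
f 15 1 17
f 15 17 16
f 16 17 18
f 16 18 4
f 17 1 19
f 17 19 18
f 18 19 20
f 18 20 4
f 19 1 21
f 19 21 20
f 20 21 22
f 20 22 4
f 21 1 23
f 21 23 22
f 22 23 24
f 22 24 4
f 23 1 25
f 23 25 24
f 24 25 26
f 24 26 4
f 25 1 2
f 25 2 26
f 26 2 3
f 26 3 4
f 28 30 27
f 31 28 27
f 27 30 29
f 29 31 27
f 28 34 30
f 32 28 31
f 32 34 28
f 30 34 29
f 33 31 29
f 29 34 33
f 33 32 31
f 34 32 33
f 36 35 39
f 36 39 37
f 37 39 40
f 37 40 38
f 39 35 41
f 39 41 40
f 40 41 42
f 40 42 38
f 41 35 43
f 41 43 42
f 42 43 44
f 42 44 38
f 43 35 45
f 43 45 44
f 44 45 46
f 44 46 38
f 45 35 47
f 45 47 46
f 46 47 48
f 46 48 38
f 47 35 49
f 47 49 48
f 48 49 50
f 48 50 38
f 49 35 51
f 49 51 50
f 50 51 52
f 50 52 38
f 51 35 53
f 51 53 52
f 52 53 54
f 52 54 38
f 53 35 55
f 53 55 54
f 54 55 56
f 54 56 38
f 55 35 57
f 55 57 56
f 56 57 58
f 56 58 38
f 57 35 59
f 57 59 58
f 58 59 60
f 58 60 38
f 59 35 61
f 59 61 60
f 60 61 62
f 60 62 38
f 61 35 63
f 61 63 62
f 62 63 64
f 62 64 38
f 63 35 36
f 63 36 64
f 64 36 37
f 64 37 38
f 65 102 81
f 102 76 105
f 81 105 70
f 102 105 81
f 65 81 77
f 81 70 82
f 77 82 66
f 81 82 77
f 65 77 86
f 77 66 87
f 86 87 72
f 77 87 86
f 65 86 98
f 86 72 101
f 98 101 75
f 86 101 98
f 65 98 102
f 98 75 106
f 102 106 76
f 98 106 102
f 66 82 93
f 82 70 96
f 93 96 74
f 82 96 93
f 70 105 83
f 105 76 104
f 83 104 69
f 105 104 83
f 76 106 103
f 106 75 99
f 103 99 67
f 106 99 103
f 75 101 100
f 101 72 88
f 100 88 71
f 101 88 100
f 72 87 92
f 87 66 89
f 92 89 73
f 87 89 92
f 68 94 80
f 94 74 95
f 80 95 69
f 94 95 80
f 68 80 78
f 80 69 79
f 78 79 67
f 80 79 78
f 68 78 85
f 78 67 84
f 85 84 71
f 78 84 85
f 68 85 90
f 85 71 91
f 90 91 73
f 85 91 90
f 68 90 94
f 90 73 97
f 94 97 74
f 90 97 94
f 69 95 83
f 95 74 96
f 83 96 70
f 95 96 83
f 67 79 103
f 79 69 104
f 103 104 76
f 79 104 103
f 71 84 100
f 84 67 99
f 100 99 75
f 84 99 100
f 73 91 92
f 91 71 88
f 92 88 72
f 91 88 92
f 74 97 93
f 97 73 89
f 93 89 66
f 97 89 93
f 108 110 107
f 111 108 107
f 107 110 109
f 109 111 107
f 108 114 110
f 112 108 111
f 112 114 108
f 110 114 109
f 113 111 109
f 109 114 113
f 113 112 111
f 114 112 113

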